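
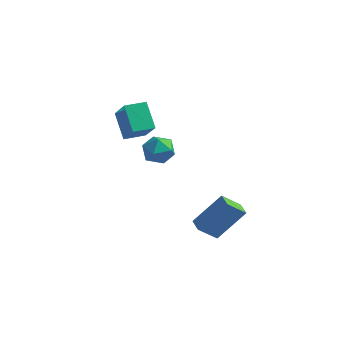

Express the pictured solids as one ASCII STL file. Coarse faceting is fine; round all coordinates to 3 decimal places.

solid 
facet normal -0.032 0.504 0.863
outer loop
vertex -2.535 -0.28 -0.655
vertex -1.988 -0.926 -0.257
vertex -1.605 -0.183 -0.677
endloop
endfacet
facet normal -0.092 0.948 0.305
outer loop
vertex -2.535 -0.28 -0.655
vertex -1.605 -0.183 -0.677
vertex -2.114 0.013 -1.438
endloop
endfacet
facet normal -0.660 0.748 -0.075
outer loop
vertex -2.535 -0.28 -0.655
vertex -2.114 0.013 -1.438
vertex -2.812 -0.608 -1.487
endloop
endfacet
facet normal -0.952 0.181 0.246
outer loop
vertex -2.535 -0.28 -0.655
vertex -2.812 -0.608 -1.487
vertex -2.734 -1.189 -0.757
endloop
endfacet
facet normal -0.564 0.031 0.825
outer loop
vertex -2.535 -0.28 -0.655
vertex -2.734 -1.189 -0.757
vertex -1.988 -0.926 -0.257
endloop
endfacet
facet normal 0.487 0.867 -0.103
outer loop
vertex -2.114 0.013 -1.438
vertex -1.605 -0.183 -0.677
vertex -1.306 -0.451 -1.523
endloop
endfacet
facet normal 0.584 0.150 0.798
outer loop
vertex -1.605 -0.183 -0.677
vertex -1.988 -0.926 -0.257
vertex -1.228 -1.032 -0.793
endloop
endfacet
facet normal -0.277 -0.617 0.737
outer loop
vertex -1.988 -0.926 -0.257
vertex -2.734 -1.189 -0.757
vertex -1.926 -1.653 -0.842
endloop
endfacet
facet normal -0.905 -0.374 -0.201
outer loop
vertex -2.734 -1.189 -0.757
vertex -2.812 -0.608 -1.487
vertex -2.435 -1.457 -1.603
endloop
endfacet
facet normal -0.432 0.543 -0.720
outer loop
vertex -2.812 -0.608 -1.487
vertex -2.114 0.013 -1.438
vertex -2.052 -0.714 -2.023
endloop
endfacet
facet normal 0.952 -0.181 -0.246
outer loop
vertex -1.505 -1.36 -1.625
vertex -1.306 -0.451 -1.523
vertex -1.228 -1.032 -0.793
endloop
endfacet
facet normal 0.660 -0.748 0.075
outer loop
vertex -1.505 -1.36 -1.625
vertex -1.228 -1.032 -0.793
vertex -1.926 -1.653 -0.842
endloop
endfacet
facet normal 0.092 -0.948 -0.305
outer loop
vertex -1.505 -1.36 -1.625
vertex -1.926 -1.653 -0.842
vertex -2.435 -1.457 -1.603
endloop
endfacet
facet normal 0.032 -0.504 -0.863
outer loop
vertex -1.505 -1.36 -1.625
vertex -2.435 -1.457 -1.603
vertex -2.052 -0.714 -2.023
endloop
endfacet
facet normal 0.564 -0.031 -0.825
outer loop
vertex -1.505 -1.36 -1.625
vertex -2.052 -0.714 -2.023
vertex -1.306 -0.451 -1.523
endloop
endfacet
facet normal 0.905 0.374 0.201
outer loop
vertex -1.228 -1.032 -0.793
vertex -1.306 -0.451 -1.523
vertex -1.605 -0.183 -0.677
endloop
endfacet
facet normal 0.432 -0.543 0.720
outer loop
vertex -1.926 -1.653 -0.842
vertex -1.228 -1.032 -0.793
vertex -1.988 -0.926 -0.257
endloop
endfacet
facet normal -0.487 -0.867 0.103
outer loop
vertex -2.435 -1.457 -1.603
vertex -1.926 -1.653 -0.842
vertex -2.734 -1.189 -0.757
endloop
endfacet
facet normal -0.584 -0.150 -0.798
outer loop
vertex -2.052 -0.714 -2.023
vertex -2.435 -1.457 -1.603
vertex -2.812 -0.608 -1.487
endloop
endfacet
facet normal 0.277 0.617 -0.737
outer loop
vertex -1.306 -0.451 -1.523
vertex -2.052 -0.714 -2.023
vertex -2.114 0.013 -1.438
endloop
endfacet
facet normal -0.522 0.539 0.662
outer loop
vertex -4.307 0.15 0.896
vertex -3.472 1.011 0.853
vertex -5.21 0.959 -0.475
endloop
endfacet
facet normal -0.696 -0.717 0.035
outer loop
vertex -4.328 0.049 -1.593
vertex -4.307 0.15 0.896
vertex -5.21 0.959 -0.475
endloop
endfacet
facet normal -0.522 0.538 0.662
outer loop
vertex -5.21 0.959 -0.475
vertex -3.472 1.011 0.853
vertex -4.375 1.82 -0.517
endloop
endfacet
facet normal -0.493 0.442 -0.749
outer loop
vertex -4.375 1.82 -0.517
vertex -4.328 0.049 -1.593
vertex -5.21 0.959 -0.475
endloop
endfacet
facet normal 0.494 -0.442 0.749
outer loop
vertex -4.307 0.15 0.896
vertex -2.59 0.101 -0.265
vertex -3.472 1.011 0.853
endloop
endfacet
facet normal -0.696 -0.717 0.035
outer loop
vertex -3.425 -0.76 -0.223
vertex -4.307 0.15 0.896
vertex -4.328 0.049 -1.593
endloop
endfacet
facet normal 0.494 -0.442 0.749
outer loop
vertex -3.425 -0.76 -0.223
vertex -2.59 0.101 -0.265
vertex -4.307 0.15 0.896
endloop
endfacet
facet normal 0.696 0.717 -0.035
outer loop
vertex -3.472 1.011 0.853
vertex -2.59 0.101 -0.265
vertex -4.375 1.82 -0.517
endloop
endfacet
facet normal -0.494 0.442 -0.749
outer loop
vertex -3.493 0.91 -1.636
vertex -4.328 0.049 -1.593
vertex -4.375 1.82 -0.517
endloop
endfacet
facet normal 0.696 0.717 -0.035
outer loop
vertex -4.375 1.82 -0.517
vertex -2.59 0.101 -0.265
vertex -3.493 0.91 -1.636
endloop
endfacet
facet normal 0.521 -0.539 -0.662
outer loop
vertex -3.493 0.91 -1.636
vertex -3.425 -0.76 -0.223
vertex -4.328 0.049 -1.593
endloop
endfacet
facet normal 0.522 -0.538 -0.662
outer loop
vertex -2.59 0.101 -0.265
vertex -3.425 -0.76 -0.223
vertex -3.493 0.91 -1.636
endloop
endfacet
facet normal -0.662 0.749 0.012
outer loop
vertex 1.832 -2.015 -2.59
vertex 2.577 -1.342 -3.538
vertex 0.714 -2.979 -4.153
endloop
endfacet
facet normal -0.540 -0.487 0.687
outer loop
vertex 1.243 -3.578 -4.162
vertex 1.832 -2.015 -2.59
vertex 0.714 -2.979 -4.153
endloop
endfacet
facet normal -0.662 0.749 0.012
outer loop
vertex 0.714 -2.979 -4.153
vertex 2.577 -1.342 -3.538
vertex 1.458 -2.306 -5.1
endloop
endfacet
facet normal -0.520 -0.448 -0.727
outer loop
vertex 1.458 -2.306 -5.1
vertex 1.243 -3.578 -4.162
vertex 0.714 -2.979 -4.153
endloop
endfacet
facet normal 0.520 0.448 0.727
outer loop
vertex 1.832 -2.015 -2.59
vertex 3.106 -1.941 -3.547
vertex 2.577 -1.342 -3.538
endloop
endfacet
facet normal -0.539 -0.488 0.687
outer loop
vertex 2.362 -2.614 -2.6
vertex 1.832 -2.015 -2.59
vertex 1.243 -3.578 -4.162
endloop
endfacet
facet normal 0.520 0.448 0.727
outer loop
vertex 2.362 -2.614 -2.6
vertex 3.106 -1.941 -3.547
vertex 1.832 -2.015 -2.59
endloop
endfacet
facet normal 0.540 0.487 -0.687
outer loop
vertex 2.577 -1.342 -3.538
vertex 3.106 -1.941 -3.547
vertex 1.458 -2.306 -5.1
endloop
endfacet
facet normal -0.520 -0.448 -0.727
outer loop
vertex 1.988 -2.905 -5.11
vertex 1.243 -3.578 -4.162
vertex 1.458 -2.306 -5.1
endloop
endfacet
facet normal 0.539 0.488 -0.687
outer loop
vertex 1.458 -2.306 -5.1
vertex 3.106 -1.941 -3.547
vertex 1.988 -2.905 -5.11
endloop
endfacet
facet normal 0.662 -0.749 -0.012
outer loop
vertex 1.988 -2.905 -5.11
vertex 2.362 -2.614 -2.6
vertex 1.243 -3.578 -4.162
endloop
endfacet
facet normal 0.662 -0.749 -0.012
outer loop
vertex 3.106 -1.941 -3.547
vertex 2.362 -2.614 -2.6
vertex 1.988 -2.905 -5.11
endloop
endfacet

endsolid


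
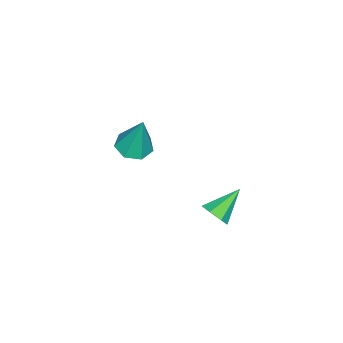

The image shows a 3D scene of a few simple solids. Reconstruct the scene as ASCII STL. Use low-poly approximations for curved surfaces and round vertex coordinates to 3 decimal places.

solid 
facet normal 0.783 -0.308 -0.540
outer loop
vertex -1.031 3.99 -2.273
vertex -1.435 3.448 -2.55
vertex -1.345 4.126 -2.806
endloop
endfacet
facet normal 0.067 0.976 0.209
outer loop
vertex -1.031 3.99 -2.273
vertex -1.345 4.126 -2.806
vertex -2.765 3.972 -1.63
endloop
endfacet
facet normal 0.783 -0.308 -0.540
outer loop
vertex -1.345 4.126 -2.806
vertex -1.435 3.448 -2.55
vertex -1.727 3.751 -3.146
endloop
endfacet
facet normal -0.427 0.806 -0.410
outer loop
vertex -1.345 4.126 -2.806
vertex -1.727 3.751 -3.146
vertex -2.765 3.972 -1.63
endloop
endfacet
facet normal 0.782 -0.309 -0.541
outer loop
vertex -1.727 3.751 -3.146
vertex -1.435 3.448 -2.55
vertex -1.889 3.149 -3.036
endloop
endfacet
facet normal -0.812 0.114 -0.573
outer loop
vertex -1.727 3.751 -3.146
vertex -1.889 3.149 -3.036
vertex -2.765 3.972 -1.63
endloop
endfacet
facet normal 0.782 -0.308 -0.541
outer loop
vertex -1.889 3.149 -3.036
vertex -1.435 3.448 -2.55
vertex -1.708 2.772 -2.56
endloop
endfacet
facet normal -0.798 -0.581 -0.157
outer loop
vertex -1.889 3.149 -3.036
vertex -1.708 2.772 -2.56
vertex -2.765 3.972 -1.63
endloop
endfacet
facet normal 0.783 -0.308 -0.540
outer loop
vertex -1.708 2.772 -2.56
vertex -1.435 3.448 -2.55
vertex -1.322 2.904 -2.076
endloop
endfacet
facet normal -0.397 -0.755 0.522
outer loop
vertex -1.708 2.772 -2.56
vertex -1.322 2.904 -2.076
vertex -2.765 3.972 -1.63
endloop
endfacet
facet normal 0.782 -0.309 -0.541
outer loop
vertex -1.322 2.904 -2.076
vertex -1.435 3.448 -2.55
vertex -1.02 3.446 -1.949
endloop
endfacet
facet normal 0.092 -0.275 0.957
outer loop
vertex -1.322 2.904 -2.076
vertex -1.02 3.446 -1.949
vertex -2.765 3.972 -1.63
endloop
endfacet
facet normal 0.783 -0.307 -0.542
outer loop
vertex -1.02 3.446 -1.949
vertex -1.435 3.448 -2.55
vertex -1.031 3.99 -2.273
endloop
endfacet
facet normal 0.298 0.493 0.817
outer loop
vertex -1.02 3.446 -1.949
vertex -1.031 3.99 -2.273
vertex -2.765 3.972 -1.63
endloop
endfacet
facet normal -0.100 -0.273 -0.957
outer loop
vertex 0.269 0.923 1.638
vertex -0.225 0.273 1.875
vertex -0.454 1.066 1.673
endloop
endfacet
facet normal 0.196 0.979 0.058
outer loop
vertex 0.269 0.923 1.638
vertex -0.454 1.066 1.673
vertex -0.015 0.847 3.885
endloop
endfacet
facet normal -0.100 -0.273 -0.957
outer loop
vertex -0.454 1.066 1.673
vertex -0.225 0.273 1.875
vertex -1.004 0.612 1.86
endloop
endfacet
facet normal -0.584 0.788 0.194
outer loop
vertex -0.454 1.066 1.673
vertex -1.004 0.612 1.86
vertex -0.015 0.847 3.885
endloop
endfacet
facet normal -0.101 -0.274 -0.957
outer loop
vertex -1.004 0.612 1.86
vertex -0.225 0.273 1.875
vertex -0.968 -0.097 2.059
endloop
endfacet
facet normal -0.899 0.075 0.431
outer loop
vertex -1.004 0.612 1.86
vertex -0.968 -0.097 2.059
vertex -0.015 0.847 3.885
endloop
endfacet
facet normal -0.100 -0.274 -0.956
outer loop
vertex -0.968 -0.097 2.059
vertex -0.225 0.273 1.875
vertex -0.372 -0.528 2.12
endloop
endfacet
facet normal -0.512 -0.624 0.590
outer loop
vertex -0.968 -0.097 2.059
vertex -0.372 -0.528 2.12
vertex -0.015 0.847 3.885
endloop
endfacet
facet normal -0.099 -0.274 -0.956
outer loop
vertex -0.372 -0.528 2.12
vertex -0.225 0.273 1.875
vertex 0.335 -0.355 1.997
endloop
endfacet
facet normal 0.288 -0.783 0.552
outer loop
vertex -0.372 -0.528 2.12
vertex 0.335 -0.355 1.997
vertex -0.015 0.847 3.885
endloop
endfacet
facet normal -0.100 -0.275 -0.956
outer loop
vertex 0.335 -0.355 1.997
vertex -0.225 0.273 1.875
vertex 0.62 0.29 1.782
endloop
endfacet
facet normal 0.896 -0.281 0.345
outer loop
vertex 0.335 -0.355 1.997
vertex 0.62 0.29 1.782
vertex -0.015 0.847 3.885
endloop
endfacet
facet normal -0.100 -0.273 -0.957
outer loop
vertex 0.62 0.29 1.782
vertex -0.225 0.273 1.875
vertex 0.269 0.923 1.638
endloop
endfacet
facet normal 0.855 0.503 0.125
outer loop
vertex 0.62 0.29 1.782
vertex 0.269 0.923 1.638
vertex -0.015 0.847 3.885
endloop
endfacet

endsolid


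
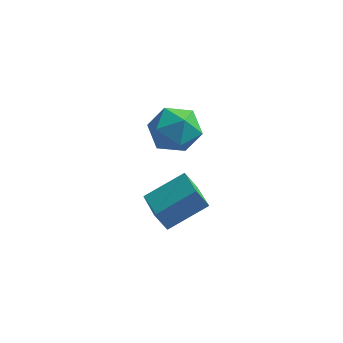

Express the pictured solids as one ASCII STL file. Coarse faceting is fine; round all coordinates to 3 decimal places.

solid 
facet normal -0.500 -0.070 0.863
outer loop
vertex 1.45 -3.197 -0.181
vertex 0.572 -1.697 -0.568
vertex 0.012 -4.276 -1.103
endloop
endfacet
facet normal 0.493 -0.843 0.217
outer loop
vertex 0.528 -4.203 -1.992
vertex 1.45 -3.197 -0.181
vertex 0.012 -4.276 -1.103
endloop
endfacet
facet normal -0.501 -0.070 0.863
outer loop
vertex 0.012 -4.276 -1.103
vertex 0.572 -1.697 -0.568
vertex -0.865 -2.776 -1.49
endloop
endfacet
facet normal -0.712 -0.534 -0.457
outer loop
vertex -0.865 -2.776 -1.49
vertex 0.528 -4.203 -1.992
vertex 0.012 -4.276 -1.103
endloop
endfacet
facet normal 0.711 0.534 0.457
outer loop
vertex 1.45 -3.197 -0.181
vertex 1.088 -1.624 -1.457
vertex 0.572 -1.697 -0.568
endloop
endfacet
facet normal 0.493 -0.842 0.217
outer loop
vertex 1.965 -3.124 -1.07
vertex 1.45 -3.197 -0.181
vertex 0.528 -4.203 -1.992
endloop
endfacet
facet normal 0.712 0.534 0.456
outer loop
vertex 1.965 -3.124 -1.07
vertex 1.088 -1.624 -1.457
vertex 1.45 -3.197 -0.181
endloop
endfacet
facet normal -0.493 0.842 -0.217
outer loop
vertex 0.572 -1.697 -0.568
vertex 1.088 -1.624 -1.457
vertex -0.865 -2.776 -1.49
endloop
endfacet
facet normal -0.712 -0.534 -0.456
outer loop
vertex -0.35 -2.703 -2.379
vertex 0.528 -4.203 -1.992
vertex -0.865 -2.776 -1.49
endloop
endfacet
facet normal -0.493 0.842 -0.217
outer loop
vertex -0.865 -2.776 -1.49
vertex 1.088 -1.624 -1.457
vertex -0.35 -2.703 -2.379
endloop
endfacet
facet normal 0.501 0.070 -0.863
outer loop
vertex -0.35 -2.703 -2.379
vertex 1.965 -3.124 -1.07
vertex 0.528 -4.203 -1.992
endloop
endfacet
facet normal 0.501 0.070 -0.863
outer loop
vertex 1.088 -1.624 -1.457
vertex 1.965 -3.124 -1.07
vertex -0.35 -2.703 -2.379
endloop
endfacet
facet normal -0.779 0.516 -0.357
outer loop
vertex 0.011 -2.602 2.369
vertex -0.63 -2.912 3.32
vertex 0.02 -1.917 3.34
endloop
endfacet
facet normal -0.163 0.807 -0.568
outer loop
vertex 0.011 -2.602 2.369
vertex 0.02 -1.917 3.34
vertex 1.031 -2.127 2.752
endloop
endfacet
facet normal 0.203 0.312 -0.928
outer loop
vertex 0.011 -2.602 2.369
vertex 1.031 -2.127 2.752
vertex 1.006 -3.251 2.369
endloop
endfacet
facet normal -0.186 -0.286 -0.940
outer loop
vertex 0.011 -2.602 2.369
vertex 1.006 -3.251 2.369
vertex -0.02 -3.737 2.72
endloop
endfacet
facet normal -0.794 -0.160 -0.587
outer loop
vertex 0.011 -2.602 2.369
vertex -0.02 -3.737 2.72
vertex -0.63 -2.912 3.32
endloop
endfacet
facet normal 0.212 0.977 0.015
outer loop
vertex 1.031 -2.127 2.752
vertex 0.02 -1.917 3.34
vertex 1.02 -2.143 3.94
endloop
endfacet
facet normal -0.785 0.506 0.357
outer loop
vertex 0.02 -1.917 3.34
vertex -0.63 -2.912 3.32
vertex -0.006 -2.629 4.291
endloop
endfacet
facet normal -0.809 -0.587 -0.015
outer loop
vertex -0.63 -2.912 3.32
vertex -0.02 -3.737 2.72
vertex -0.031 -3.753 3.908
endloop
endfacet
facet normal 0.174 -0.791 -0.587
outer loop
vertex -0.02 -3.737 2.72
vertex 1.006 -3.251 2.369
vertex 0.98 -3.963 3.32
endloop
endfacet
facet normal 0.804 0.176 -0.568
outer loop
vertex 1.006 -3.251 2.369
vertex 1.031 -2.127 2.752
vertex 1.63 -2.968 3.34
endloop
endfacet
facet normal 0.186 0.286 0.940
outer loop
vertex 0.989 -3.278 4.291
vertex 1.02 -2.143 3.94
vertex -0.006 -2.629 4.291
endloop
endfacet
facet normal -0.203 -0.312 0.928
outer loop
vertex 0.989 -3.278 4.291
vertex -0.006 -2.629 4.291
vertex -0.031 -3.753 3.908
endloop
endfacet
facet normal 0.163 -0.807 0.568
outer loop
vertex 0.989 -3.278 4.291
vertex -0.031 -3.753 3.908
vertex 0.98 -3.963 3.32
endloop
endfacet
facet normal 0.779 -0.516 0.357
outer loop
vertex 0.989 -3.278 4.291
vertex 0.98 -3.963 3.32
vertex 1.63 -2.968 3.34
endloop
endfacet
facet normal 0.794 0.160 0.587
outer loop
vertex 0.989 -3.278 4.291
vertex 1.63 -2.968 3.34
vertex 1.02 -2.143 3.94
endloop
endfacet
facet normal -0.174 0.791 0.587
outer loop
vertex -0.006 -2.629 4.291
vertex 1.02 -2.143 3.94
vertex 0.02 -1.917 3.34
endloop
endfacet
facet normal -0.804 -0.176 0.568
outer loop
vertex -0.031 -3.753 3.908
vertex -0.006 -2.629 4.291
vertex -0.63 -2.912 3.32
endloop
endfacet
facet normal -0.212 -0.977 -0.015
outer loop
vertex 0.98 -3.963 3.32
vertex -0.031 -3.753 3.908
vertex -0.02 -3.737 2.72
endloop
endfacet
facet normal 0.785 -0.506 -0.357
outer loop
vertex 1.63 -2.968 3.34
vertex 0.98 -3.963 3.32
vertex 1.006 -3.251 2.369
endloop
endfacet
facet normal 0.809 0.587 0.015
outer loop
vertex 1.02 -2.143 3.94
vertex 1.63 -2.968 3.34
vertex 1.031 -2.127 2.752
endloop
endfacet

endsolid


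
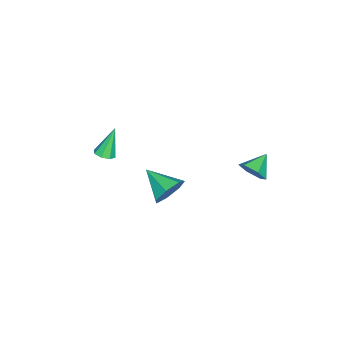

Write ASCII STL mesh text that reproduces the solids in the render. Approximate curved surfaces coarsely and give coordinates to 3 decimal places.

solid 
facet normal 0.833 -0.270 -0.483
outer loop
vertex -2.861 4.303 -3.75
vertex -3.374 3.79 -4.348
vertex -3.192 4.692 -4.539
endloop
endfacet
facet normal -0.027 0.892 0.451
outer loop
vertex -2.861 4.303 -3.75
vertex -3.192 4.692 -4.539
vertex -4.606 4.19 -3.632
endloop
endfacet
facet normal 0.833 -0.270 -0.484
outer loop
vertex -3.192 4.692 -4.539
vertex -3.374 3.79 -4.348
vertex -3.705 4.18 -5.136
endloop
endfacet
facet normal -0.482 0.826 -0.294
outer loop
vertex -3.192 4.692 -4.539
vertex -3.705 4.18 -5.136
vertex -4.606 4.19 -3.632
endloop
endfacet
facet normal 0.833 -0.270 -0.483
outer loop
vertex -3.705 4.18 -5.136
vertex -3.374 3.79 -4.348
vertex -3.887 3.277 -4.945
endloop
endfacet
facet normal -0.856 0.064 -0.513
outer loop
vertex -3.705 4.18 -5.136
vertex -3.887 3.277 -4.945
vertex -4.606 4.19 -3.632
endloop
endfacet
facet normal 0.833 -0.270 -0.484
outer loop
vertex -3.887 3.277 -4.945
vertex -3.374 3.79 -4.348
vertex -3.555 2.888 -4.157
endloop
endfacet
facet normal -0.775 -0.632 0.015
outer loop
vertex -3.887 3.277 -4.945
vertex -3.555 2.888 -4.157
vertex -4.606 4.19 -3.632
endloop
endfacet
facet normal 0.833 -0.269 -0.483
outer loop
vertex -3.555 2.888 -4.157
vertex -3.374 3.79 -4.348
vertex -3.042 3.401 -3.559
endloop
endfacet
facet normal -0.321 -0.565 0.760
outer loop
vertex -3.555 2.888 -4.157
vertex -3.042 3.401 -3.559
vertex -4.606 4.19 -3.632
endloop
endfacet
facet normal 0.833 -0.269 -0.483
outer loop
vertex -3.042 3.401 -3.559
vertex -3.374 3.79 -4.348
vertex -2.861 4.303 -3.75
endloop
endfacet
facet normal 0.053 0.197 0.979
outer loop
vertex -3.042 3.401 -3.559
vertex -2.861 4.303 -3.75
vertex -4.606 4.19 -3.632
endloop
endfacet
facet normal 0.375 -0.172 -0.911
outer loop
vertex 2.019 -2.529 -0.624
vertex 1.612 -3.017 -0.699
vertex 1.594 -2.39 -0.825
endloop
endfacet
facet normal 0.205 0.953 0.225
outer loop
vertex 2.019 -2.529 -0.624
vertex 1.594 -2.39 -0.825
vertex 0.888 -2.683 1.059
endloop
endfacet
facet normal 0.374 -0.172 -0.911
outer loop
vertex 1.594 -2.39 -0.825
vertex 1.612 -3.017 -0.699
vertex 1.18 -2.618 -0.952
endloop
endfacet
facet normal -0.473 0.880 -0.040
outer loop
vertex 1.594 -2.39 -0.825
vertex 1.18 -2.618 -0.952
vertex 0.888 -2.683 1.059
endloop
endfacet
facet normal 0.375 -0.172 -0.911
outer loop
vertex 1.18 -2.618 -0.952
vertex 1.612 -3.017 -0.699
vertex 1.019 -3.08 -0.931
endloop
endfacet
facet normal -0.939 0.321 -0.126
outer loop
vertex 1.18 -2.618 -0.952
vertex 1.019 -3.08 -0.931
vertex 0.888 -2.683 1.059
endloop
endfacet
facet normal 0.375 -0.173 -0.911
outer loop
vertex 1.019 -3.08 -0.931
vertex 1.612 -3.017 -0.699
vertex 1.205 -3.505 -0.774
endloop
endfacet
facet normal -0.918 -0.395 0.018
outer loop
vertex 1.019 -3.08 -0.931
vertex 1.205 -3.505 -0.774
vertex 0.888 -2.683 1.059
endloop
endfacet
facet normal 0.375 -0.173 -0.911
outer loop
vertex 1.205 -3.505 -0.774
vertex 1.612 -3.017 -0.699
vertex 1.629 -3.644 -0.573
endloop
endfacet
facet normal -0.425 -0.851 0.308
outer loop
vertex 1.205 -3.505 -0.774
vertex 1.629 -3.644 -0.573
vertex 0.888 -2.683 1.059
endloop
endfacet
facet normal 0.375 -0.173 -0.911
outer loop
vertex 1.629 -3.644 -0.573
vertex 1.612 -3.017 -0.699
vertex 2.043 -3.416 -0.446
endloop
endfacet
facet normal 0.253 -0.779 0.574
outer loop
vertex 1.629 -3.644 -0.573
vertex 2.043 -3.416 -0.446
vertex 0.888 -2.683 1.059
endloop
endfacet
facet normal 0.375 -0.173 -0.911
outer loop
vertex 2.043 -3.416 -0.446
vertex 1.612 -3.017 -0.699
vertex 2.205 -2.954 -0.467
endloop
endfacet
facet normal 0.718 -0.222 0.659
outer loop
vertex 2.043 -3.416 -0.446
vertex 2.205 -2.954 -0.467
vertex 0.888 -2.683 1.059
endloop
endfacet
facet normal 0.375 -0.173 -0.911
outer loop
vertex 2.205 -2.954 -0.467
vertex 1.612 -3.017 -0.699
vertex 2.019 -2.529 -0.624
endloop
endfacet
facet normal 0.699 0.496 0.515
outer loop
vertex 2.205 -2.954 -0.467
vertex 2.019 -2.529 -0.624
vertex 0.888 -2.683 1.059
endloop
endfacet
facet normal 0.343 0.848 -0.405
outer loop
vertex 4.327 1.71 0.203
vertex 3.617 1.63 -0.567
vertex 3.524 2.111 0.362
endloop
endfacet
facet normal 0.140 -0.110 0.984
outer loop
vertex 4.327 1.71 0.203
vertex 3.524 2.111 0.362
vertex 2.963 0.01 0.207
endloop
endfacet
facet normal 0.342 0.848 -0.405
outer loop
vertex 3.524 2.111 0.362
vertex 3.617 1.63 -0.567
vertex 2.791 2.149 -0.177
endloop
endfacet
facet normal -0.586 0.097 0.804
outer loop
vertex 3.524 2.111 0.362
vertex 2.791 2.149 -0.177
vertex 2.963 0.01 0.207
endloop
endfacet
facet normal 0.342 0.848 -0.405
outer loop
vertex 2.791 2.149 -0.177
vertex 3.617 1.63 -0.567
vertex 2.68 1.796 -1.01
endloop
endfacet
facet normal -0.987 -0.052 0.153
outer loop
vertex 2.791 2.149 -0.177
vertex 2.68 1.796 -1.01
vertex 2.963 0.01 0.207
endloop
endfacet
facet normal 0.342 0.848 -0.405
outer loop
vertex 2.68 1.796 -1.01
vertex 3.617 1.63 -0.567
vertex 3.274 1.318 -1.509
endloop
endfacet
facet normal -0.758 -0.445 -0.477
outer loop
vertex 2.68 1.796 -1.01
vertex 3.274 1.318 -1.509
vertex 2.963 0.01 0.207
endloop
endfacet
facet normal 0.342 0.848 -0.405
outer loop
vertex 3.274 1.318 -1.509
vertex 3.617 1.63 -0.567
vertex 4.126 1.075 -1.298
endloop
endfacet
facet normal -0.073 -0.787 -0.613
outer loop
vertex 3.274 1.318 -1.509
vertex 4.126 1.075 -1.298
vertex 2.963 0.01 0.207
endloop
endfacet
facet normal 0.342 0.848 -0.405
outer loop
vertex 4.126 1.075 -1.298
vertex 3.617 1.63 -0.567
vertex 4.595 1.25 -0.536
endloop
endfacet
facet normal 0.553 -0.819 -0.152
outer loop
vertex 4.126 1.075 -1.298
vertex 4.595 1.25 -0.536
vertex 2.963 0.01 0.207
endloop
endfacet
facet normal 0.342 0.848 -0.404
outer loop
vertex 4.595 1.25 -0.536
vertex 3.617 1.63 -0.567
vertex 4.327 1.71 0.203
endloop
endfacet
facet normal 0.648 -0.519 0.558
outer loop
vertex 4.595 1.25 -0.536
vertex 4.327 1.71 0.203
vertex 2.963 0.01 0.207
endloop
endfacet

endsolid


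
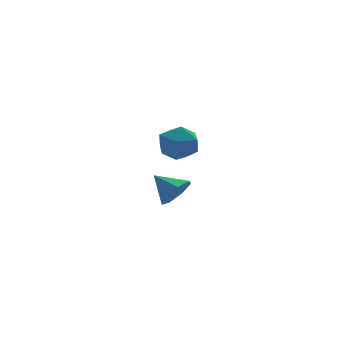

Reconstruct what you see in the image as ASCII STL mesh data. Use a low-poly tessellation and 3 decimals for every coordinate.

solid 
facet normal -0.922 0.380 -0.073
outer loop
vertex 1.173 -2.816 1.856
vertex 0.753 -3.824 1.914
vertex 0.918 -3.247 2.828
endloop
endfacet
facet normal -0.481 0.841 0.247
outer loop
vertex 1.173 -2.816 1.856
vertex 0.918 -3.247 2.828
vertex 1.846 -2.681 2.707
endloop
endfacet
facet normal 0.058 0.978 -0.201
outer loop
vertex 1.173 -2.816 1.856
vertex 1.846 -2.681 2.707
vertex 2.254 -2.908 1.718
endloop
endfacet
facet normal -0.051 0.601 -0.798
outer loop
vertex 1.173 -2.816 1.856
vertex 2.254 -2.908 1.718
vertex 1.578 -3.615 1.228
endloop
endfacet
facet normal -0.656 0.232 -0.718
outer loop
vertex 1.173 -2.816 1.856
vertex 1.578 -3.615 1.228
vertex 0.753 -3.824 1.914
endloop
endfacet
facet normal -0.212 0.523 0.825
outer loop
vertex 1.846 -2.681 2.707
vertex 0.918 -3.247 2.828
vertex 1.842 -3.605 3.292
endloop
endfacet
facet normal -0.925 -0.223 0.308
outer loop
vertex 0.918 -3.247 2.828
vertex 0.753 -3.824 1.914
vertex 1.166 -4.312 2.802
endloop
endfacet
facet normal -0.494 -0.464 -0.736
outer loop
vertex 0.753 -3.824 1.914
vertex 1.578 -3.615 1.228
vertex 1.574 -4.539 1.813
endloop
endfacet
facet normal 0.486 0.134 -0.864
outer loop
vertex 1.578 -3.615 1.228
vertex 2.254 -2.908 1.718
vertex 2.502 -3.973 1.692
endloop
endfacet
facet normal 0.660 0.744 0.102
outer loop
vertex 2.254 -2.908 1.718
vertex 1.846 -2.681 2.707
vertex 2.667 -3.396 2.606
endloop
endfacet
facet normal 0.051 -0.601 0.798
outer loop
vertex 2.247 -4.404 2.664
vertex 1.842 -3.605 3.292
vertex 1.166 -4.312 2.802
endloop
endfacet
facet normal -0.058 -0.978 0.201
outer loop
vertex 2.247 -4.404 2.664
vertex 1.166 -4.312 2.802
vertex 1.574 -4.539 1.813
endloop
endfacet
facet normal 0.481 -0.841 -0.247
outer loop
vertex 2.247 -4.404 2.664
vertex 1.574 -4.539 1.813
vertex 2.502 -3.973 1.692
endloop
endfacet
facet normal 0.922 -0.380 0.073
outer loop
vertex 2.247 -4.404 2.664
vertex 2.502 -3.973 1.692
vertex 2.667 -3.396 2.606
endloop
endfacet
facet normal 0.656 -0.232 0.718
outer loop
vertex 2.247 -4.404 2.664
vertex 2.667 -3.396 2.606
vertex 1.842 -3.605 3.292
endloop
endfacet
facet normal -0.486 -0.134 0.864
outer loop
vertex 1.166 -4.312 2.802
vertex 1.842 -3.605 3.292
vertex 0.918 -3.247 2.828
endloop
endfacet
facet normal -0.660 -0.744 -0.102
outer loop
vertex 1.574 -4.539 1.813
vertex 1.166 -4.312 2.802
vertex 0.753 -3.824 1.914
endloop
endfacet
facet normal 0.212 -0.523 -0.825
outer loop
vertex 2.502 -3.973 1.692
vertex 1.574 -4.539 1.813
vertex 1.578 -3.615 1.228
endloop
endfacet
facet normal 0.925 0.223 -0.308
outer loop
vertex 2.667 -3.396 2.606
vertex 2.502 -3.973 1.692
vertex 2.254 -2.908 1.718
endloop
endfacet
facet normal 0.494 0.464 0.736
outer loop
vertex 1.842 -3.605 3.292
vertex 2.667 -3.396 2.606
vertex 1.846 -2.681 2.707
endloop
endfacet
facet normal 0.389 -0.768 -0.509
outer loop
vertex 5.018 1.306 -3.476
vertex 4.071 1.006 -3.747
vertex 4.705 1.652 -4.238
endloop
endfacet
facet normal 0.542 0.827 0.153
outer loop
vertex 5.018 1.306 -3.476
vertex 4.705 1.652 -4.238
vertex 3.449 2.234 -2.933
endloop
endfacet
facet normal 0.389 -0.768 -0.509
outer loop
vertex 4.705 1.652 -4.238
vertex 4.071 1.006 -3.747
vertex 3.914 1.512 -4.631
endloop
endfacet
facet normal 0.028 0.923 -0.385
outer loop
vertex 4.705 1.652 -4.238
vertex 3.914 1.512 -4.631
vertex 3.449 2.234 -2.933
endloop
endfacet
facet normal 0.389 -0.768 -0.509
outer loop
vertex 3.914 1.512 -4.631
vertex 4.071 1.006 -3.747
vertex 3.242 0.99 -4.357
endloop
endfacet
facet normal -0.656 0.613 -0.440
outer loop
vertex 3.914 1.512 -4.631
vertex 3.242 0.99 -4.357
vertex 3.449 2.234 -2.933
endloop
endfacet
facet normal 0.389 -0.767 -0.509
outer loop
vertex 3.242 0.99 -4.357
vertex 4.071 1.006 -3.747
vertex 3.194 0.48 -3.625
endloop
endfacet
facet normal -0.991 0.133 0.028
outer loop
vertex 3.242 0.99 -4.357
vertex 3.194 0.48 -3.625
vertex 3.449 2.234 -2.933
endloop
endfacet
facet normal 0.390 -0.768 -0.509
outer loop
vertex 3.194 0.48 -3.625
vertex 4.071 1.006 -3.747
vertex 3.807 0.366 -2.984
endloop
endfacet
facet normal -0.728 -0.158 0.668
outer loop
vertex 3.194 0.48 -3.625
vertex 3.807 0.366 -2.984
vertex 3.449 2.234 -2.933
endloop
endfacet
facet normal 0.389 -0.768 -0.509
outer loop
vertex 3.807 0.366 -2.984
vertex 4.071 1.006 -3.747
vertex 4.619 0.734 -2.918
endloop
endfacet
facet normal -0.063 -0.039 0.997
outer loop
vertex 3.807 0.366 -2.984
vertex 4.619 0.734 -2.918
vertex 3.449 2.234 -2.933
endloop
endfacet
facet normal 0.389 -0.768 -0.509
outer loop
vertex 4.619 0.734 -2.918
vertex 4.071 1.006 -3.747
vertex 5.018 1.306 -3.476
endloop
endfacet
facet normal 0.502 0.399 0.768
outer loop
vertex 4.619 0.734 -2.918
vertex 5.018 1.306 -3.476
vertex 3.449 2.234 -2.933
endloop
endfacet

endsolid


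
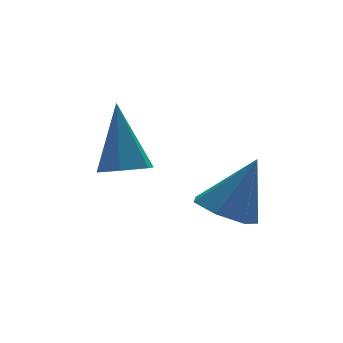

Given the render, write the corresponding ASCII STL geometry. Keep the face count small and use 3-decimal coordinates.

solid 
facet normal -0.041 -0.412 -0.910
outer loop
vertex -2.25 2.734 0.419
vertex -2.633 3.296 0.182
vertex -1.914 3.308 0.144
endloop
endfacet
facet normal 0.858 -0.303 0.416
outer loop
vertex -2.25 2.734 0.419
vertex -1.914 3.308 0.144
vertex -2.547 4.144 2.058
endloop
endfacet
facet normal -0.041 -0.412 -0.910
outer loop
vertex -1.914 3.308 0.144
vertex -2.633 3.296 0.182
vertex -2.296 3.87 -0.093
endloop
endfacet
facet normal 0.822 0.569 0.023
outer loop
vertex -1.914 3.308 0.144
vertex -2.296 3.87 -0.093
vertex -2.547 4.144 2.058
endloop
endfacet
facet normal -0.043 -0.411 -0.911
outer loop
vertex -2.296 3.87 -0.093
vertex -2.633 3.296 0.182
vertex -3.015 3.858 -0.054
endloop
endfacet
facet normal -0.024 0.991 -0.129
outer loop
vertex -2.296 3.87 -0.093
vertex -3.015 3.858 -0.054
vertex -2.547 4.144 2.058
endloop
endfacet
facet normal -0.041 -0.411 -0.911
outer loop
vertex -3.015 3.858 -0.054
vertex -2.633 3.296 0.182
vertex -3.351 3.284 0.22
endloop
endfacet
facet normal -0.834 0.541 0.111
outer loop
vertex -3.015 3.858 -0.054
vertex -3.351 3.284 0.22
vertex -2.547 4.144 2.058
endloop
endfacet
facet normal -0.041 -0.412 -0.910
outer loop
vertex -3.351 3.284 0.22
vertex -2.633 3.296 0.182
vertex -2.969 2.722 0.457
endloop
endfacet
facet normal -0.798 -0.330 0.504
outer loop
vertex -3.351 3.284 0.22
vertex -2.969 2.722 0.457
vertex -2.547 4.144 2.058
endloop
endfacet
facet normal -0.041 -0.412 -0.910
outer loop
vertex -2.969 2.722 0.457
vertex -2.633 3.296 0.182
vertex -2.25 2.734 0.419
endloop
endfacet
facet normal 0.047 -0.753 0.656
outer loop
vertex -2.969 2.722 0.457
vertex -2.25 2.734 0.419
vertex -2.547 4.144 2.058
endloop
endfacet
facet normal -0.471 -0.021 -0.882
outer loop
vertex -0.31 1.402 -0.838
vertex -0.997 1.071 -0.463
vertex -0.804 1.89 -0.586
endloop
endfacet
facet normal 0.717 0.695 0.059
outer loop
vertex -0.31 1.402 -0.838
vertex -0.804 1.89 -0.586
vertex -0.183 1.109 1.063
endloop
endfacet
facet normal -0.471 -0.022 -0.882
outer loop
vertex -0.804 1.89 -0.586
vertex -0.997 1.071 -0.463
vertex -1.443 1.761 -0.242
endloop
endfacet
facet normal 0.040 0.909 0.415
outer loop
vertex -0.804 1.89 -0.586
vertex -1.443 1.761 -0.242
vertex -0.183 1.109 1.063
endloop
endfacet
facet normal -0.471 -0.022 -0.882
outer loop
vertex -1.443 1.761 -0.242
vertex -0.997 1.071 -0.463
vertex -1.747 1.113 -0.064
endloop
endfacet
facet normal -0.523 0.445 0.727
outer loop
vertex -1.443 1.761 -0.242
vertex -1.747 1.113 -0.064
vertex -0.183 1.109 1.063
endloop
endfacet
facet normal -0.471 -0.022 -0.882
outer loop
vertex -1.747 1.113 -0.064
vertex -0.997 1.071 -0.463
vertex -1.486 0.433 -0.186
endloop
endfacet
facet normal -0.549 -0.347 0.760
outer loop
vertex -1.747 1.113 -0.064
vertex -1.486 0.433 -0.186
vertex -0.183 1.109 1.063
endloop
endfacet
facet normal -0.471 -0.021 -0.882
outer loop
vertex -1.486 0.433 -0.186
vertex -0.997 1.071 -0.463
vertex -0.858 0.235 -0.517
endloop
endfacet
facet normal -0.017 -0.872 0.489
outer loop
vertex -1.486 0.433 -0.186
vertex -0.858 0.235 -0.517
vertex -0.183 1.109 1.063
endloop
endfacet
facet normal -0.471 -0.021 -0.882
outer loop
vertex -0.858 0.235 -0.517
vertex -0.997 1.071 -0.463
vertex -0.334 0.666 -0.807
endloop
endfacet
facet normal 0.669 -0.733 0.120
outer loop
vertex -0.858 0.235 -0.517
vertex -0.334 0.666 -0.807
vertex -0.183 1.109 1.063
endloop
endfacet
facet normal -0.471 -0.022 -0.882
outer loop
vertex -0.334 0.666 -0.807
vertex -0.997 1.071 -0.463
vertex -0.31 1.402 -0.838
endloop
endfacet
facet normal 0.997 -0.036 -0.072
outer loop
vertex -0.334 0.666 -0.807
vertex -0.31 1.402 -0.838
vertex -0.183 1.109 1.063
endloop
endfacet

endsolid


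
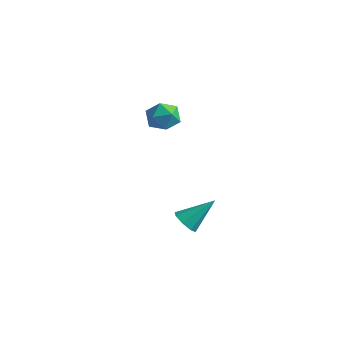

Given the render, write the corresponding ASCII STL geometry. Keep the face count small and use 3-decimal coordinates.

solid 
facet normal -0.436 -0.644 -0.629
outer loop
vertex 2.081 0.378 -4.943
vertex 1.454 0.383 -4.513
vertex 1.704 0.791 -5.104
endloop
endfacet
facet normal 0.735 0.488 -0.471
outer loop
vertex 2.081 0.378 -4.943
vertex 1.704 0.791 -5.104
vertex 2.306 1.637 -3.287
endloop
endfacet
facet normal -0.438 -0.643 -0.629
outer loop
vertex 1.704 0.791 -5.104
vertex 1.454 0.383 -4.513
vertex 1.181 0.966 -4.919
endloop
endfacet
facet normal 0.134 0.881 -0.454
outer loop
vertex 1.704 0.791 -5.104
vertex 1.181 0.966 -4.919
vertex 2.306 1.637 -3.287
endloop
endfacet
facet normal -0.437 -0.643 -0.629
outer loop
vertex 1.181 0.966 -4.919
vertex 1.454 0.383 -4.513
vertex 0.818 0.799 -4.496
endloop
endfacet
facet normal -0.461 0.886 -0.046
outer loop
vertex 1.181 0.966 -4.919
vertex 0.818 0.799 -4.496
vertex 2.306 1.637 -3.287
endloop
endfacet
facet normal -0.437 -0.642 -0.630
outer loop
vertex 0.818 0.799 -4.496
vertex 1.454 0.383 -4.513
vertex 0.827 0.389 -4.084
endloop
endfacet
facet normal -0.698 0.500 0.513
outer loop
vertex 0.818 0.799 -4.496
vertex 0.827 0.389 -4.084
vertex 2.306 1.637 -3.287
endloop
endfacet
facet normal -0.437 -0.643 -0.629
outer loop
vertex 0.827 0.389 -4.084
vertex 1.454 0.383 -4.513
vertex 1.203 -0.024 -3.923
endloop
endfacet
facet normal -0.440 -0.051 0.897
outer loop
vertex 0.827 0.389 -4.084
vertex 1.203 -0.024 -3.923
vertex 2.306 1.637 -3.287
endloop
endfacet
facet normal -0.438 -0.642 -0.629
outer loop
vertex 1.203 -0.024 -3.923
vertex 1.454 0.383 -4.513
vertex 1.726 -0.199 -4.108
endloop
endfacet
facet normal 0.163 -0.445 0.881
outer loop
vertex 1.203 -0.024 -3.923
vertex 1.726 -0.199 -4.108
vertex 2.306 1.637 -3.287
endloop
endfacet
facet normal -0.437 -0.642 -0.630
outer loop
vertex 1.726 -0.199 -4.108
vertex 1.454 0.383 -4.513
vertex 2.09 -0.032 -4.531
endloop
endfacet
facet normal 0.757 -0.451 0.473
outer loop
vertex 1.726 -0.199 -4.108
vertex 2.09 -0.032 -4.531
vertex 2.306 1.637 -3.287
endloop
endfacet
facet normal -0.437 -0.642 -0.630
outer loop
vertex 2.09 -0.032 -4.531
vertex 1.454 0.383 -4.513
vertex 2.081 0.378 -4.943
endloop
endfacet
facet normal 0.994 -0.065 -0.086
outer loop
vertex 2.09 -0.032 -4.531
vertex 2.081 0.378 -4.943
vertex 2.306 1.637 -3.287
endloop
endfacet
facet normal -0.198 0.575 0.794
outer loop
vertex -0.888 1.557 2.349
vertex -0.461 0.937 2.905
vertex 0.029 1.636 2.521
endloop
endfacet
facet normal -0.122 0.971 0.206
outer loop
vertex -0.888 1.557 2.349
vertex 0.029 1.636 2.521
vertex -0.299 1.778 1.656
endloop
endfacet
facet normal -0.603 0.750 -0.273
outer loop
vertex -0.888 1.557 2.349
vertex -0.299 1.778 1.656
vertex -0.991 1.167 1.505
endloop
endfacet
facet normal -0.976 0.217 0.019
outer loop
vertex -0.888 1.557 2.349
vertex -0.991 1.167 1.505
vertex -1.092 0.647 2.277
endloop
endfacet
facet normal -0.726 0.109 0.679
outer loop
vertex -0.888 1.557 2.349
vertex -1.092 0.647 2.277
vertex -0.461 0.937 2.905
endloop
endfacet
facet normal 0.529 0.846 -0.062
outer loop
vertex -0.299 1.778 1.656
vertex 0.029 1.636 2.521
vertex 0.492 1.293 1.783
endloop
endfacet
facet normal 0.405 0.205 0.891
outer loop
vertex 0.029 1.636 2.521
vertex -0.461 0.937 2.905
vertex 0.391 0.773 2.555
endloop
endfacet
facet normal -0.450 -0.549 0.705
outer loop
vertex -0.461 0.937 2.905
vertex -1.092 0.647 2.277
vertex -0.301 0.162 2.404
endloop
endfacet
facet normal -0.854 -0.373 -0.363
outer loop
vertex -1.092 0.647 2.277
vertex -0.991 1.167 1.505
vertex -0.629 0.304 1.539
endloop
endfacet
facet normal -0.249 0.489 -0.836
outer loop
vertex -0.991 1.167 1.505
vertex -0.299 1.778 1.656
vertex -0.139 1.003 1.155
endloop
endfacet
facet normal 0.976 -0.217 -0.019
outer loop
vertex 0.288 0.383 1.711
vertex 0.492 1.293 1.783
vertex 0.391 0.773 2.555
endloop
endfacet
facet normal 0.603 -0.750 0.273
outer loop
vertex 0.288 0.383 1.711
vertex 0.391 0.773 2.555
vertex -0.301 0.162 2.404
endloop
endfacet
facet normal 0.122 -0.971 -0.206
outer loop
vertex 0.288 0.383 1.711
vertex -0.301 0.162 2.404
vertex -0.629 0.304 1.539
endloop
endfacet
facet normal 0.198 -0.575 -0.794
outer loop
vertex 0.288 0.383 1.711
vertex -0.629 0.304 1.539
vertex -0.139 1.003 1.155
endloop
endfacet
facet normal 0.726 -0.109 -0.679
outer loop
vertex 0.288 0.383 1.711
vertex -0.139 1.003 1.155
vertex 0.492 1.293 1.783
endloop
endfacet
facet normal 0.854 0.373 0.363
outer loop
vertex 0.391 0.773 2.555
vertex 0.492 1.293 1.783
vertex 0.029 1.636 2.521
endloop
endfacet
facet normal 0.249 -0.489 0.836
outer loop
vertex -0.301 0.162 2.404
vertex 0.391 0.773 2.555
vertex -0.461 0.937 2.905
endloop
endfacet
facet normal -0.529 -0.846 0.062
outer loop
vertex -0.629 0.304 1.539
vertex -0.301 0.162 2.404
vertex -1.092 0.647 2.277
endloop
endfacet
facet normal -0.405 -0.205 -0.891
outer loop
vertex -0.139 1.003 1.155
vertex -0.629 0.304 1.539
vertex -0.991 1.167 1.505
endloop
endfacet
facet normal 0.450 0.549 -0.705
outer loop
vertex 0.492 1.293 1.783
vertex -0.139 1.003 1.155
vertex -0.299 1.778 1.656
endloop
endfacet

endsolid


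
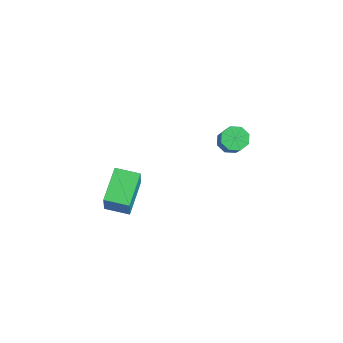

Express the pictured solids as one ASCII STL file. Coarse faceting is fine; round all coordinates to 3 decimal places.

solid 
facet normal -0.654 0.137 -0.744
outer loop
vertex 0.955 3.628 -1.908
vertex 0.557 3.069 -1.661
vertex 0.568 3.789 -1.538
endloop
endfacet
facet normal 0.305 0.948 -0.094
outer loop
vertex 0.955 3.628 -1.908
vertex 0.568 3.789 -1.538
vertex 2.382 3.33 -0.287
endloop
endfacet
facet normal 0.305 0.948 -0.094
outer loop
vertex 2.382 3.33 -0.287
vertex 0.568 3.789 -1.538
vertex 1.995 3.491 0.083
endloop
endfacet
facet normal 0.654 -0.137 0.744
outer loop
vertex 2.382 3.33 -0.287
vertex 1.995 3.491 0.083
vertex 1.983 2.771 -0.039
endloop
endfacet
facet normal -0.655 0.137 -0.743
outer loop
vertex 0.568 3.789 -1.538
vertex 0.557 3.069 -1.661
vertex 0.175 3.527 -1.24
endloop
endfacet
facet normal -0.276 0.873 0.403
outer loop
vertex 0.568 3.789 -1.538
vertex 0.175 3.527 -1.24
vertex 1.995 3.491 0.083
endloop
endfacet
facet normal -0.276 0.873 0.403
outer loop
vertex 1.995 3.491 0.083
vertex 0.175 3.527 -1.24
vertex 1.601 3.229 0.381
endloop
endfacet
facet normal 0.654 -0.137 0.744
outer loop
vertex 1.995 3.491 0.083
vertex 1.601 3.229 0.381
vertex 1.983 2.771 -0.039
endloop
endfacet
facet normal -0.655 0.137 -0.743
outer loop
vertex 0.175 3.527 -1.24
vertex 0.557 3.069 -1.661
vertex 0.005 2.998 -1.188
endloop
endfacet
facet normal -0.692 0.288 0.662
outer loop
vertex 0.175 3.527 -1.24
vertex 0.005 2.998 -1.188
vertex 1.601 3.229 0.381
endloop
endfacet
facet normal -0.692 0.287 0.662
outer loop
vertex 1.601 3.229 0.381
vertex 0.005 2.998 -1.188
vertex 1.431 2.699 0.433
endloop
endfacet
facet normal 0.654 -0.137 0.744
outer loop
vertex 1.601 3.229 0.381
vertex 1.431 2.699 0.433
vertex 1.983 2.771 -0.039
endloop
endfacet
facet normal -0.655 0.137 -0.743
outer loop
vertex 0.005 2.998 -1.188
vertex 0.557 3.069 -1.661
vertex 0.158 2.51 -1.413
endloop
endfacet
facet normal -0.705 -0.467 0.534
outer loop
vertex 0.005 2.998 -1.188
vertex 0.158 2.51 -1.413
vertex 1.431 2.699 0.433
endloop
endfacet
facet normal -0.704 -0.469 0.533
outer loop
vertex 1.431 2.699 0.433
vertex 0.158 2.51 -1.413
vertex 1.585 2.212 0.208
endloop
endfacet
facet normal 0.654 -0.137 0.744
outer loop
vertex 1.431 2.699 0.433
vertex 1.585 2.212 0.208
vertex 1.983 2.771 -0.039
endloop
endfacet
facet normal -0.654 0.137 -0.744
outer loop
vertex 0.158 2.51 -1.413
vertex 0.557 3.069 -1.661
vertex 0.545 2.349 -1.783
endloop
endfacet
facet normal -0.305 -0.948 0.094
outer loop
vertex 0.158 2.51 -1.413
vertex 0.545 2.349 -1.783
vertex 1.585 2.212 0.208
endloop
endfacet
facet normal -0.305 -0.948 0.094
outer loop
vertex 1.585 2.212 0.208
vertex 0.545 2.349 -1.783
vertex 1.972 2.051 -0.162
endloop
endfacet
facet normal 0.654 -0.137 0.744
outer loop
vertex 1.585 2.212 0.208
vertex 1.972 2.051 -0.162
vertex 1.983 2.771 -0.039
endloop
endfacet
facet normal -0.654 0.137 -0.744
outer loop
vertex 0.545 2.349 -1.783
vertex 0.557 3.069 -1.661
vertex 0.939 2.611 -2.081
endloop
endfacet
facet normal 0.276 -0.873 -0.403
outer loop
vertex 0.545 2.349 -1.783
vertex 0.939 2.611 -2.081
vertex 1.972 2.051 -0.162
endloop
endfacet
facet normal 0.276 -0.873 -0.403
outer loop
vertex 1.972 2.051 -0.162
vertex 0.939 2.611 -2.081
vertex 2.365 2.313 -0.46
endloop
endfacet
facet normal 0.655 -0.137 0.743
outer loop
vertex 1.972 2.051 -0.162
vertex 2.365 2.313 -0.46
vertex 1.983 2.771 -0.039
endloop
endfacet
facet normal -0.654 0.137 -0.744
outer loop
vertex 0.939 2.611 -2.081
vertex 0.557 3.069 -1.661
vertex 1.109 3.141 -2.133
endloop
endfacet
facet normal 0.692 -0.287 -0.662
outer loop
vertex 0.939 2.611 -2.081
vertex 1.109 3.141 -2.133
vertex 2.365 2.313 -0.46
endloop
endfacet
facet normal 0.692 -0.288 -0.662
outer loop
vertex 2.365 2.313 -0.46
vertex 1.109 3.141 -2.133
vertex 2.535 2.842 -0.512
endloop
endfacet
facet normal 0.655 -0.137 0.743
outer loop
vertex 2.365 2.313 -0.46
vertex 2.535 2.842 -0.512
vertex 1.983 2.771 -0.039
endloop
endfacet
facet normal -0.654 0.137 -0.744
outer loop
vertex 1.109 3.141 -2.133
vertex 0.557 3.069 -1.661
vertex 0.955 3.628 -1.908
endloop
endfacet
facet normal 0.704 0.469 -0.533
outer loop
vertex 1.109 3.141 -2.133
vertex 0.955 3.628 -1.908
vertex 2.535 2.842 -0.512
endloop
endfacet
facet normal 0.704 0.467 -0.534
outer loop
vertex 2.535 2.842 -0.512
vertex 0.955 3.628 -1.908
vertex 2.382 3.33 -0.287
endloop
endfacet
facet normal 0.655 -0.137 0.743
outer loop
vertex 2.535 2.842 -0.512
vertex 2.382 3.33 -0.287
vertex 1.983 2.771 -0.039
endloop
endfacet
facet normal -0.732 0.512 0.449
outer loop
vertex 2.041 -3.35 -0.473
vertex 2.698 -2.265 -0.64
vertex 1.23 -3.106 -2.072
endloop
endfacet
facet normal -0.513 -0.848 0.131
outer loop
vertex 2.642 -4.095 -2.94
vertex 2.041 -3.35 -0.473
vertex 1.23 -3.106 -2.072
endloop
endfacet
facet normal -0.732 0.513 0.449
outer loop
vertex 1.23 -3.106 -2.072
vertex 2.698 -2.265 -0.64
vertex 1.887 -2.021 -2.24
endloop
endfacet
facet normal -0.449 0.135 -0.883
outer loop
vertex 1.887 -2.021 -2.24
vertex 2.642 -4.095 -2.94
vertex 1.23 -3.106 -2.072
endloop
endfacet
facet normal 0.448 -0.135 0.884
outer loop
vertex 2.041 -3.35 -0.473
vertex 4.11 -3.254 -1.508
vertex 2.698 -2.265 -0.64
endloop
endfacet
facet normal -0.514 -0.848 0.131
outer loop
vertex 3.453 -4.339 -1.34
vertex 2.041 -3.35 -0.473
vertex 2.642 -4.095 -2.94
endloop
endfacet
facet normal 0.448 -0.135 0.884
outer loop
vertex 3.453 -4.339 -1.34
vertex 4.11 -3.254 -1.508
vertex 2.041 -3.35 -0.473
endloop
endfacet
facet normal 0.513 0.848 -0.131
outer loop
vertex 2.698 -2.265 -0.64
vertex 4.11 -3.254 -1.508
vertex 1.887 -2.021 -2.24
endloop
endfacet
facet normal -0.448 0.135 -0.884
outer loop
vertex 3.299 -3.01 -3.107
vertex 2.642 -4.095 -2.94
vertex 1.887 -2.021 -2.24
endloop
endfacet
facet normal 0.514 0.848 -0.131
outer loop
vertex 1.887 -2.021 -2.24
vertex 4.11 -3.254 -1.508
vertex 3.299 -3.01 -3.107
endloop
endfacet
facet normal 0.732 -0.512 -0.449
outer loop
vertex 3.299 -3.01 -3.107
vertex 3.453 -4.339 -1.34
vertex 2.642 -4.095 -2.94
endloop
endfacet
facet normal 0.732 -0.513 -0.449
outer loop
vertex 4.11 -3.254 -1.508
vertex 3.453 -4.339 -1.34
vertex 3.299 -3.01 -3.107
endloop
endfacet

endsolid


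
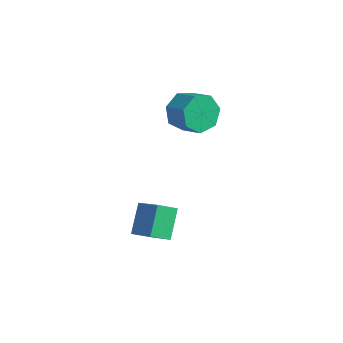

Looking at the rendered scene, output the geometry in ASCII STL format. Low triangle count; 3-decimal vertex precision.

solid 
facet normal -0.377 0.574 0.727
outer loop
vertex 4.186 -2.78 -0.217
vertex 4.511 -1.888 -0.753
vertex 2.783 -2.73 -0.985
endloop
endfacet
facet normal -0.298 -0.818 0.492
outer loop
vertex 3.429 -3.712 -2.227
vertex 4.186 -2.78 -0.217
vertex 2.783 -2.73 -0.985
endloop
endfacet
facet normal -0.377 0.574 0.727
outer loop
vertex 2.783 -2.73 -0.985
vertex 4.511 -1.888 -0.753
vertex 3.108 -1.838 -1.521
endloop
endfacet
facet normal -0.877 0.031 -0.480
outer loop
vertex 3.108 -1.838 -1.521
vertex 3.429 -3.712 -2.227
vertex 2.783 -2.73 -0.985
endloop
endfacet
facet normal 0.877 -0.031 0.480
outer loop
vertex 4.186 -2.78 -0.217
vertex 5.157 -2.87 -1.995
vertex 4.511 -1.888 -0.753
endloop
endfacet
facet normal -0.298 -0.818 0.492
outer loop
vertex 4.832 -3.762 -1.459
vertex 4.186 -2.78 -0.217
vertex 3.429 -3.712 -2.227
endloop
endfacet
facet normal 0.877 -0.031 0.480
outer loop
vertex 4.832 -3.762 -1.459
vertex 5.157 -2.87 -1.995
vertex 4.186 -2.78 -0.217
endloop
endfacet
facet normal 0.298 0.818 -0.492
outer loop
vertex 4.511 -1.888 -0.753
vertex 5.157 -2.87 -1.995
vertex 3.108 -1.838 -1.521
endloop
endfacet
facet normal -0.877 0.031 -0.480
outer loop
vertex 3.754 -2.82 -2.763
vertex 3.429 -3.712 -2.227
vertex 3.108 -1.838 -1.521
endloop
endfacet
facet normal 0.298 0.818 -0.492
outer loop
vertex 3.108 -1.838 -1.521
vertex 5.157 -2.87 -1.995
vertex 3.754 -2.82 -2.763
endloop
endfacet
facet normal 0.377 -0.574 -0.727
outer loop
vertex 3.754 -2.82 -2.763
vertex 4.832 -3.762 -1.459
vertex 3.429 -3.712 -2.227
endloop
endfacet
facet normal 0.377 -0.574 -0.727
outer loop
vertex 5.157 -2.87 -1.995
vertex 4.832 -3.762 -1.459
vertex 3.754 -2.82 -2.763
endloop
endfacet
facet normal -0.930 -0.005 -0.367
outer loop
vertex 2.405 1.176 2.441
vertex 2.06 0.636 3.323
vertex 2.117 1.713 3.164
endloop
endfacet
facet normal 0.204 0.823 -0.530
outer loop
vertex 2.405 1.176 2.441
vertex 2.117 1.713 3.164
vertex 3.605 1.183 2.915
endloop
endfacet
facet normal 0.205 0.823 -0.530
outer loop
vertex 3.605 1.183 2.915
vertex 2.117 1.713 3.164
vertex 3.316 1.72 3.638
endloop
endfacet
facet normal 0.930 0.006 0.367
outer loop
vertex 3.605 1.183 2.915
vertex 3.316 1.72 3.638
vertex 3.26 0.644 3.797
endloop
endfacet
facet normal -0.930 -0.005 -0.367
outer loop
vertex 2.117 1.713 3.164
vertex 2.06 0.636 3.323
vertex 1.786 1.44 4.007
endloop
endfacet
facet normal -0.111 0.957 0.266
outer loop
vertex 2.117 1.713 3.164
vertex 1.786 1.44 4.007
vertex 3.316 1.72 3.638
endloop
endfacet
facet normal -0.111 0.957 0.267
outer loop
vertex 3.316 1.72 3.638
vertex 1.786 1.44 4.007
vertex 2.986 1.447 4.48
endloop
endfacet
facet normal 0.930 0.006 0.367
outer loop
vertex 3.316 1.72 3.638
vertex 2.986 1.447 4.48
vertex 3.26 0.644 3.797
endloop
endfacet
facet normal -0.930 -0.005 -0.367
outer loop
vertex 1.786 1.44 4.007
vertex 2.06 0.636 3.323
vertex 1.661 0.561 4.335
endloop
endfacet
facet normal -0.342 0.371 0.863
outer loop
vertex 1.786 1.44 4.007
vertex 1.661 0.561 4.335
vertex 2.986 1.447 4.48
endloop
endfacet
facet normal -0.342 0.371 0.863
outer loop
vertex 2.986 1.447 4.48
vertex 1.661 0.561 4.335
vertex 2.861 0.568 4.808
endloop
endfacet
facet normal 0.930 0.005 0.367
outer loop
vertex 2.986 1.447 4.48
vertex 2.861 0.568 4.808
vertex 3.26 0.644 3.797
endloop
endfacet
facet normal -0.930 -0.005 -0.367
outer loop
vertex 1.661 0.561 4.335
vertex 2.06 0.636 3.323
vertex 1.837 -0.26 3.901
endloop
endfacet
facet normal -0.316 -0.495 0.809
outer loop
vertex 1.661 0.561 4.335
vertex 1.837 -0.26 3.901
vertex 2.861 0.568 4.808
endloop
endfacet
facet normal -0.317 -0.495 0.809
outer loop
vertex 2.861 0.568 4.808
vertex 1.837 -0.26 3.901
vertex 3.037 -0.253 4.375
endloop
endfacet
facet normal 0.930 0.006 0.367
outer loop
vertex 2.861 0.568 4.808
vertex 3.037 -0.253 4.375
vertex 3.26 0.644 3.797
endloop
endfacet
facet normal -0.930 -0.005 -0.367
outer loop
vertex 1.837 -0.26 3.901
vertex 2.06 0.636 3.323
vertex 2.181 -0.407 3.032
endloop
endfacet
facet normal -0.052 -0.988 0.146
outer loop
vertex 1.837 -0.26 3.901
vertex 2.181 -0.407 3.032
vertex 3.037 -0.253 4.375
endloop
endfacet
facet normal -0.052 -0.988 0.146
outer loop
vertex 3.037 -0.253 4.375
vertex 2.181 -0.407 3.032
vertex 3.381 -0.4 3.506
endloop
endfacet
facet normal 0.930 0.005 0.367
outer loop
vertex 3.037 -0.253 4.375
vertex 3.381 -0.4 3.506
vertex 3.26 0.644 3.797
endloop
endfacet
facet normal -0.930 -0.005 -0.367
outer loop
vertex 2.181 -0.407 3.032
vertex 2.06 0.636 3.323
vertex 2.434 0.232 2.382
endloop
endfacet
facet normal 0.252 -0.737 -0.627
outer loop
vertex 2.181 -0.407 3.032
vertex 2.434 0.232 2.382
vertex 3.381 -0.4 3.506
endloop
endfacet
facet normal 0.252 -0.737 -0.627
outer loop
vertex 3.381 -0.4 3.506
vertex 2.434 0.232 2.382
vertex 3.634 0.239 2.856
endloop
endfacet
facet normal 0.930 0.005 0.367
outer loop
vertex 3.381 -0.4 3.506
vertex 3.634 0.239 2.856
vertex 3.26 0.644 3.797
endloop
endfacet
facet normal -0.930 -0.006 -0.367
outer loop
vertex 2.434 0.232 2.382
vertex 2.06 0.636 3.323
vertex 2.405 1.176 2.441
endloop
endfacet
facet normal 0.366 0.069 -0.928
outer loop
vertex 2.434 0.232 2.382
vertex 2.405 1.176 2.441
vertex 3.634 0.239 2.856
endloop
endfacet
facet normal 0.366 0.069 -0.928
outer loop
vertex 3.634 0.239 2.856
vertex 2.405 1.176 2.441
vertex 3.605 1.183 2.915
endloop
endfacet
facet normal 0.930 0.006 0.367
outer loop
vertex 3.634 0.239 2.856
vertex 3.605 1.183 2.915
vertex 3.26 0.644 3.797
endloop
endfacet

endsolid


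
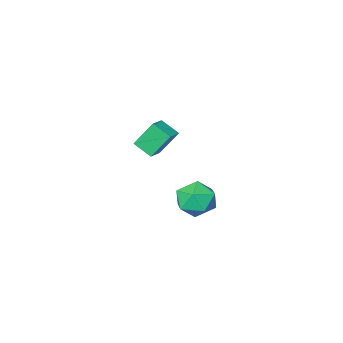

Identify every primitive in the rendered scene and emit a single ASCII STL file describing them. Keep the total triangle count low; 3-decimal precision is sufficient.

solid 
facet normal -0.474 0.291 0.831
outer loop
vertex -2.85 -3.194 3.306
vertex -2.099 -2.689 3.558
vertex -3.252 -2.331 2.774
endloop
endfacet
facet normal -0.799 -0.538 -0.269
outer loop
vertex -2.501 -2.791 1.462
vertex -2.85 -3.194 3.306
vertex -3.252 -2.331 2.774
endloop
endfacet
facet normal -0.474 0.292 0.831
outer loop
vertex -3.252 -2.331 2.774
vertex -2.099 -2.689 3.558
vertex -2.5 -1.826 3.026
endloop
endfacet
facet normal -0.368 0.791 -0.488
outer loop
vertex -2.5 -1.826 3.026
vertex -2.501 -2.791 1.462
vertex -3.252 -2.331 2.774
endloop
endfacet
facet normal 0.368 -0.791 0.488
outer loop
vertex -2.85 -3.194 3.306
vertex -1.348 -3.149 2.246
vertex -2.099 -2.689 3.558
endloop
endfacet
facet normal -0.800 -0.537 -0.269
outer loop
vertex -2.1 -3.654 1.994
vertex -2.85 -3.194 3.306
vertex -2.501 -2.791 1.462
endloop
endfacet
facet normal 0.368 -0.792 0.488
outer loop
vertex -2.1 -3.654 1.994
vertex -1.348 -3.149 2.246
vertex -2.85 -3.194 3.306
endloop
endfacet
facet normal 0.799 0.537 0.269
outer loop
vertex -2.099 -2.689 3.558
vertex -1.348 -3.149 2.246
vertex -2.5 -1.826 3.026
endloop
endfacet
facet normal -0.368 0.791 -0.488
outer loop
vertex -1.75 -2.286 1.714
vertex -2.501 -2.791 1.462
vertex -2.5 -1.826 3.026
endloop
endfacet
facet normal 0.799 0.538 0.268
outer loop
vertex -2.5 -1.826 3.026
vertex -1.348 -3.149 2.246
vertex -1.75 -2.286 1.714
endloop
endfacet
facet normal 0.475 -0.291 -0.831
outer loop
vertex -1.75 -2.286 1.714
vertex -2.1 -3.654 1.994
vertex -2.501 -2.791 1.462
endloop
endfacet
facet normal 0.474 -0.291 -0.831
outer loop
vertex -1.348 -3.149 2.246
vertex -2.1 -3.654 1.994
vertex -1.75 -2.286 1.714
endloop
endfacet
facet normal -0.716 0.066 0.695
outer loop
vertex -1.565 3.415 2.448
vertex -1.972 2.53 2.113
vertex -1.255 2.52 2.853
endloop
endfacet
facet normal -0.114 0.377 0.919
outer loop
vertex -1.565 3.415 2.448
vertex -1.255 2.52 2.853
vertex -0.565 3.254 2.638
endloop
endfacet
facet normal 0.057 0.889 0.454
outer loop
vertex -1.565 3.415 2.448
vertex -0.565 3.254 2.638
vertex -0.856 3.718 1.765
endloop
endfacet
facet normal -0.439 0.896 -0.058
outer loop
vertex -1.565 3.415 2.448
vertex -0.856 3.718 1.765
vertex -1.725 3.271 1.441
endloop
endfacet
facet normal -0.917 0.388 0.090
outer loop
vertex -1.565 3.415 2.448
vertex -1.725 3.271 1.441
vertex -1.972 2.53 2.113
endloop
endfacet
facet normal 0.405 -0.115 0.907
outer loop
vertex -0.565 3.254 2.638
vertex -1.255 2.52 2.853
vertex -0.355 2.269 2.419
endloop
endfacet
facet normal -0.570 -0.616 0.544
outer loop
vertex -1.255 2.52 2.853
vertex -1.972 2.53 2.113
vertex -1.224 1.822 2.095
endloop
endfacet
facet normal -0.896 -0.095 -0.434
outer loop
vertex -1.972 2.53 2.113
vertex -1.725 3.271 1.441
vertex -1.515 2.286 1.222
endloop
endfacet
facet normal -0.123 0.728 -0.675
outer loop
vertex -1.725 3.271 1.441
vertex -0.856 3.718 1.765
vertex -0.825 3.02 1.007
endloop
endfacet
facet normal 0.681 0.716 0.153
outer loop
vertex -0.856 3.718 1.765
vertex -0.565 3.254 2.638
vertex -0.108 3.01 1.747
endloop
endfacet
facet normal 0.439 -0.896 0.058
outer loop
vertex -0.515 2.125 1.412
vertex -0.355 2.269 2.419
vertex -1.224 1.822 2.095
endloop
endfacet
facet normal -0.057 -0.889 -0.454
outer loop
vertex -0.515 2.125 1.412
vertex -1.224 1.822 2.095
vertex -1.515 2.286 1.222
endloop
endfacet
facet normal 0.114 -0.377 -0.919
outer loop
vertex -0.515 2.125 1.412
vertex -1.515 2.286 1.222
vertex -0.825 3.02 1.007
endloop
endfacet
facet normal 0.716 -0.066 -0.695
outer loop
vertex -0.515 2.125 1.412
vertex -0.825 3.02 1.007
vertex -0.108 3.01 1.747
endloop
endfacet
facet normal 0.917 -0.388 -0.090
outer loop
vertex -0.515 2.125 1.412
vertex -0.108 3.01 1.747
vertex -0.355 2.269 2.419
endloop
endfacet
facet normal 0.123 -0.728 0.675
outer loop
vertex -1.224 1.822 2.095
vertex -0.355 2.269 2.419
vertex -1.255 2.52 2.853
endloop
endfacet
facet normal -0.681 -0.716 -0.153
outer loop
vertex -1.515 2.286 1.222
vertex -1.224 1.822 2.095
vertex -1.972 2.53 2.113
endloop
endfacet
facet normal -0.405 0.115 -0.907
outer loop
vertex -0.825 3.02 1.007
vertex -1.515 2.286 1.222
vertex -1.725 3.271 1.441
endloop
endfacet
facet normal 0.570 0.616 -0.544
outer loop
vertex -0.108 3.01 1.747
vertex -0.825 3.02 1.007
vertex -0.856 3.718 1.765
endloop
endfacet
facet normal 0.896 0.095 0.434
outer loop
vertex -0.355 2.269 2.419
vertex -0.108 3.01 1.747
vertex -0.565 3.254 2.638
endloop
endfacet

endsolid


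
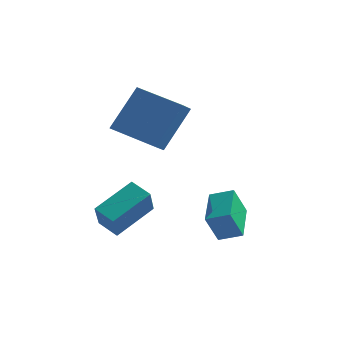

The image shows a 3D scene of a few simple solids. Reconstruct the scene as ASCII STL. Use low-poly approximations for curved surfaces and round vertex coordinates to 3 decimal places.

solid 
facet normal -0.315 -0.515 -0.797
outer loop
vertex -0.738 1.264 2.557
vertex -2.58 1.748 2.971
vertex -0.665 1.936 2.094
endloop
endfacet
facet normal 0.945 -0.249 -0.212
outer loop
vertex -0.02 2.992 3.729
vertex -0.738 1.264 2.557
vertex -0.665 1.936 2.094
endloop
endfacet
facet normal -0.315 -0.515 -0.797
outer loop
vertex -0.665 1.936 2.094
vertex -2.58 1.748 2.971
vertex -2.508 2.421 2.508
endloop
endfacet
facet normal 0.089 0.820 -0.565
outer loop
vertex -2.508 2.421 2.508
vertex -0.02 2.992 3.729
vertex -0.665 1.936 2.094
endloop
endfacet
facet normal -0.089 -0.820 0.565
outer loop
vertex -0.738 1.264 2.557
vertex -1.935 2.804 4.606
vertex -2.58 1.748 2.971
endloop
endfacet
facet normal 0.945 -0.248 -0.213
outer loop
vertex -0.092 2.319 4.192
vertex -0.738 1.264 2.557
vertex -0.02 2.992 3.729
endloop
endfacet
facet normal -0.089 -0.821 0.565
outer loop
vertex -0.092 2.319 4.192
vertex -1.935 2.804 4.606
vertex -0.738 1.264 2.557
endloop
endfacet
facet normal -0.945 0.248 0.213
outer loop
vertex -2.58 1.748 2.971
vertex -1.935 2.804 4.606
vertex -2.508 2.421 2.508
endloop
endfacet
facet normal 0.089 0.821 -0.565
outer loop
vertex -1.862 3.476 4.143
vertex -0.02 2.992 3.729
vertex -2.508 2.421 2.508
endloop
endfacet
facet normal -0.945 0.249 0.213
outer loop
vertex -2.508 2.421 2.508
vertex -1.935 2.804 4.606
vertex -1.862 3.476 4.143
endloop
endfacet
facet normal 0.315 0.515 0.797
outer loop
vertex -1.862 3.476 4.143
vertex -0.092 2.319 4.192
vertex -0.02 2.992 3.729
endloop
endfacet
facet normal 0.315 0.515 0.797
outer loop
vertex -1.935 2.804 4.606
vertex -0.092 2.319 4.192
vertex -1.862 3.476 4.143
endloop
endfacet
facet normal -0.865 0.360 0.349
outer loop
vertex -2.223 -0.789 0.328
vertex -1.355 0.54 1.11
vertex -2.364 -0.036 -0.796
endloop
endfacet
facet normal -0.490 -0.751 -0.442
outer loop
vertex -1.585 -0.36 -1.11
vertex -2.223 -0.789 0.328
vertex -2.364 -0.036 -0.796
endloop
endfacet
facet normal -0.865 0.360 0.349
outer loop
vertex -2.364 -0.036 -0.796
vertex -1.355 0.54 1.11
vertex -1.495 1.293 -0.014
endloop
endfacet
facet normal -0.103 0.554 -0.826
outer loop
vertex -1.495 1.293 -0.014
vertex -1.585 -0.36 -1.11
vertex -2.364 -0.036 -0.796
endloop
endfacet
facet normal 0.103 -0.554 0.826
outer loop
vertex -2.223 -0.789 0.328
vertex -0.576 0.216 0.796
vertex -1.355 0.54 1.11
endloop
endfacet
facet normal -0.491 -0.751 -0.442
outer loop
vertex -1.445 -1.113 0.014
vertex -2.223 -0.789 0.328
vertex -1.585 -0.36 -1.11
endloop
endfacet
facet normal 0.103 -0.554 0.826
outer loop
vertex -1.445 -1.113 0.014
vertex -0.576 0.216 0.796
vertex -2.223 -0.789 0.328
endloop
endfacet
facet normal 0.491 0.751 0.442
outer loop
vertex -1.355 0.54 1.11
vertex -0.576 0.216 0.796
vertex -1.495 1.293 -0.014
endloop
endfacet
facet normal -0.103 0.554 -0.826
outer loop
vertex -0.717 0.969 -0.328
vertex -1.585 -0.36 -1.11
vertex -1.495 1.293 -0.014
endloop
endfacet
facet normal 0.491 0.751 0.442
outer loop
vertex -1.495 1.293 -0.014
vertex -0.576 0.216 0.796
vertex -0.717 0.969 -0.328
endloop
endfacet
facet normal 0.865 -0.360 -0.349
outer loop
vertex -0.717 0.969 -0.328
vertex -1.445 -1.113 0.014
vertex -1.585 -0.36 -1.11
endloop
endfacet
facet normal 0.865 -0.360 -0.350
outer loop
vertex -0.576 0.216 0.796
vertex -1.445 -1.113 0.014
vertex -0.717 0.969 -0.328
endloop
endfacet
facet normal -0.933 -0.113 -0.342
outer loop
vertex 1.419 0.044 -0.006
vertex 1.102 1.57 0.356
vertex 1.789 0.387 -1.127
endloop
endfacet
facet normal 0.199 -0.954 -0.226
outer loop
vertex 2.638 0.49 -0.816
vertex 1.419 0.044 -0.006
vertex 1.789 0.387 -1.127
endloop
endfacet
facet normal -0.933 -0.113 -0.342
outer loop
vertex 1.789 0.387 -1.127
vertex 1.102 1.57 0.356
vertex 1.472 1.913 -0.766
endloop
endfacet
facet normal 0.300 0.278 -0.912
outer loop
vertex 1.472 1.913 -0.766
vertex 2.638 0.49 -0.816
vertex 1.789 0.387 -1.127
endloop
endfacet
facet normal -0.300 -0.279 0.912
outer loop
vertex 1.419 0.044 -0.006
vertex 1.951 1.673 0.667
vertex 1.102 1.57 0.356
endloop
endfacet
facet normal 0.199 -0.954 -0.226
outer loop
vertex 2.268 0.147 0.306
vertex 1.419 0.044 -0.006
vertex 2.638 0.49 -0.816
endloop
endfacet
facet normal -0.301 -0.278 0.912
outer loop
vertex 2.268 0.147 0.306
vertex 1.951 1.673 0.667
vertex 1.419 0.044 -0.006
endloop
endfacet
facet normal -0.199 0.954 0.226
outer loop
vertex 1.102 1.57 0.356
vertex 1.951 1.673 0.667
vertex 1.472 1.913 -0.766
endloop
endfacet
facet normal 0.301 0.279 -0.912
outer loop
vertex 2.321 2.016 -0.454
vertex 2.638 0.49 -0.816
vertex 1.472 1.913 -0.766
endloop
endfacet
facet normal -0.199 0.954 0.226
outer loop
vertex 1.472 1.913 -0.766
vertex 1.951 1.673 0.667
vertex 2.321 2.016 -0.454
endloop
endfacet
facet normal 0.933 0.113 0.342
outer loop
vertex 2.321 2.016 -0.454
vertex 2.268 0.147 0.306
vertex 2.638 0.49 -0.816
endloop
endfacet
facet normal 0.933 0.113 0.342
outer loop
vertex 1.951 1.673 0.667
vertex 2.268 0.147 0.306
vertex 2.321 2.016 -0.454
endloop
endfacet

endsolid


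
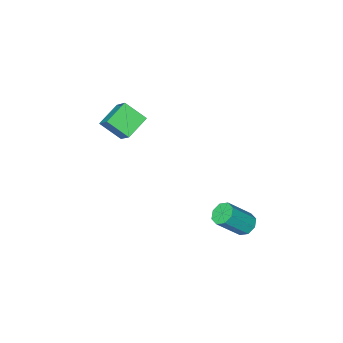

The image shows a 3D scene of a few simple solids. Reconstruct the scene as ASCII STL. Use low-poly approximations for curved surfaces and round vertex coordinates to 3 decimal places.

solid 
facet normal -0.660 0.190 -0.727
outer loop
vertex -1.0 2.58 -3.186
vertex -1.336 2.832 -2.815
vertex -0.919 3.0 -3.15
endloop
endfacet
facet normal 0.727 -0.082 -0.682
outer loop
vertex -1.0 2.58 -3.186
vertex -0.919 3.0 -3.15
vertex -0.009 2.295 -2.096
endloop
endfacet
facet normal 0.727 -0.082 -0.682
outer loop
vertex -0.009 2.295 -2.096
vertex -0.919 3.0 -3.15
vertex 0.072 2.715 -2.06
endloop
endfacet
facet normal 0.661 -0.190 0.726
outer loop
vertex -0.009 2.295 -2.096
vertex 0.072 2.715 -2.06
vertex -0.344 2.548 -1.725
endloop
endfacet
facet normal -0.660 0.190 -0.727
outer loop
vertex -0.919 3.0 -3.15
vertex -1.336 2.832 -2.815
vertex -1.082 3.321 -2.918
endloop
endfacet
facet normal 0.647 0.634 -0.423
outer loop
vertex -0.919 3.0 -3.15
vertex -1.082 3.321 -2.918
vertex 0.072 2.715 -2.06
endloop
endfacet
facet normal 0.647 0.634 -0.423
outer loop
vertex 0.072 2.715 -2.06
vertex -1.082 3.321 -2.918
vertex -0.091 3.036 -1.828
endloop
endfacet
facet normal 0.661 -0.189 0.726
outer loop
vertex 0.072 2.715 -2.06
vertex -0.091 3.036 -1.828
vertex -0.344 2.548 -1.725
endloop
endfacet
facet normal -0.662 0.191 -0.725
outer loop
vertex -1.082 3.321 -2.918
vertex -1.336 2.832 -2.815
vertex -1.393 3.356 -2.625
endloop
endfacet
facet normal 0.189 0.978 0.084
outer loop
vertex -1.082 3.321 -2.918
vertex -1.393 3.356 -2.625
vertex -0.091 3.036 -1.828
endloop
endfacet
facet normal 0.189 0.978 0.084
outer loop
vertex -0.091 3.036 -1.828
vertex -1.393 3.356 -2.625
vertex -0.402 3.071 -1.536
endloop
endfacet
facet normal 0.661 -0.189 0.726
outer loop
vertex -0.091 3.036 -1.828
vertex -0.402 3.071 -1.536
vertex -0.344 2.548 -1.725
endloop
endfacet
facet normal -0.660 0.192 -0.727
outer loop
vertex -1.393 3.356 -2.625
vertex -1.336 2.832 -2.815
vertex -1.671 3.085 -2.444
endloop
endfacet
facet normal -0.379 0.750 0.541
outer loop
vertex -1.393 3.356 -2.625
vertex -1.671 3.085 -2.444
vertex -0.402 3.071 -1.536
endloop
endfacet
facet normal -0.379 0.751 0.541
outer loop
vertex -0.402 3.071 -1.536
vertex -1.671 3.085 -2.444
vertex -0.68 2.8 -1.354
endloop
endfacet
facet normal 0.660 -0.189 0.727
outer loop
vertex -0.402 3.071 -1.536
vertex -0.68 2.8 -1.354
vertex -0.344 2.548 -1.725
endloop
endfacet
facet normal -0.661 0.190 -0.726
outer loop
vertex -1.671 3.085 -2.444
vertex -1.336 2.832 -2.815
vertex -1.752 2.665 -2.48
endloop
endfacet
facet normal -0.727 0.082 0.682
outer loop
vertex -1.671 3.085 -2.444
vertex -1.752 2.665 -2.48
vertex -0.68 2.8 -1.354
endloop
endfacet
facet normal -0.727 0.082 0.682
outer loop
vertex -0.68 2.8 -1.354
vertex -1.752 2.665 -2.48
vertex -0.761 2.38 -1.39
endloop
endfacet
facet normal 0.660 -0.190 0.727
outer loop
vertex -0.68 2.8 -1.354
vertex -0.761 2.38 -1.39
vertex -0.344 2.548 -1.725
endloop
endfacet
facet normal -0.661 0.189 -0.726
outer loop
vertex -1.752 2.665 -2.48
vertex -1.336 2.832 -2.815
vertex -1.589 2.344 -2.712
endloop
endfacet
facet normal -0.647 -0.634 0.423
outer loop
vertex -1.752 2.665 -2.48
vertex -1.589 2.344 -2.712
vertex -0.761 2.38 -1.39
endloop
endfacet
facet normal -0.647 -0.634 0.423
outer loop
vertex -0.761 2.38 -1.39
vertex -1.589 2.344 -2.712
vertex -0.598 2.059 -1.622
endloop
endfacet
facet normal 0.660 -0.190 0.727
outer loop
vertex -0.761 2.38 -1.39
vertex -0.598 2.059 -1.622
vertex -0.344 2.548 -1.725
endloop
endfacet
facet normal -0.661 0.189 -0.726
outer loop
vertex -1.589 2.344 -2.712
vertex -1.336 2.832 -2.815
vertex -1.278 2.309 -3.004
endloop
endfacet
facet normal -0.189 -0.978 -0.084
outer loop
vertex -1.589 2.344 -2.712
vertex -1.278 2.309 -3.004
vertex -0.598 2.059 -1.622
endloop
endfacet
facet normal -0.189 -0.978 -0.084
outer loop
vertex -0.598 2.059 -1.622
vertex -1.278 2.309 -3.004
vertex -0.287 2.024 -1.915
endloop
endfacet
facet normal 0.662 -0.191 0.725
outer loop
vertex -0.598 2.059 -1.622
vertex -0.287 2.024 -1.915
vertex -0.344 2.548 -1.725
endloop
endfacet
facet normal -0.660 0.189 -0.727
outer loop
vertex -1.278 2.309 -3.004
vertex -1.336 2.832 -2.815
vertex -1.0 2.58 -3.186
endloop
endfacet
facet normal 0.378 -0.751 -0.541
outer loop
vertex -1.278 2.309 -3.004
vertex -1.0 2.58 -3.186
vertex -0.287 2.024 -1.915
endloop
endfacet
facet normal 0.379 -0.751 -0.541
outer loop
vertex -0.287 2.024 -1.915
vertex -1.0 2.58 -3.186
vertex -0.009 2.295 -2.096
endloop
endfacet
facet normal 0.660 -0.192 0.727
outer loop
vertex -0.287 2.024 -1.915
vertex -0.009 2.295 -2.096
vertex -0.344 2.548 -1.725
endloop
endfacet
facet normal -0.887 -0.190 0.421
outer loop
vertex 0.713 -2.545 2.309
vertex 0.209 -1.739 1.61
vertex 0.495 -3.427 1.451
endloop
endfacet
facet normal 0.427 -0.682 0.593
outer loop
vertex 1.551 -3.201 0.95
vertex 0.713 -2.545 2.309
vertex 0.495 -3.427 1.451
endloop
endfacet
facet normal -0.887 -0.190 0.420
outer loop
vertex 0.495 -3.427 1.451
vertex 0.209 -1.739 1.61
vertex -0.009 -2.621 0.751
endloop
endfacet
facet normal -0.175 -0.706 -0.687
outer loop
vertex -0.009 -2.621 0.751
vertex 1.551 -3.201 0.95
vertex 0.495 -3.427 1.451
endloop
endfacet
facet normal 0.175 0.705 0.687
outer loop
vertex 0.713 -2.545 2.309
vertex 1.265 -1.513 1.109
vertex 0.209 -1.739 1.61
endloop
endfacet
facet normal 0.427 -0.683 0.593
outer loop
vertex 1.769 -2.319 1.809
vertex 0.713 -2.545 2.309
vertex 1.551 -3.201 0.95
endloop
endfacet
facet normal 0.174 0.706 0.687
outer loop
vertex 1.769 -2.319 1.809
vertex 1.265 -1.513 1.109
vertex 0.713 -2.545 2.309
endloop
endfacet
facet normal -0.427 0.683 -0.593
outer loop
vertex 0.209 -1.739 1.61
vertex 1.265 -1.513 1.109
vertex -0.009 -2.621 0.751
endloop
endfacet
facet normal -0.174 -0.705 -0.687
outer loop
vertex 1.047 -2.395 0.251
vertex 1.551 -3.201 0.95
vertex -0.009 -2.621 0.751
endloop
endfacet
facet normal -0.427 0.683 -0.593
outer loop
vertex -0.009 -2.621 0.751
vertex 1.265 -1.513 1.109
vertex 1.047 -2.395 0.251
endloop
endfacet
facet normal 0.887 0.190 -0.420
outer loop
vertex 1.047 -2.395 0.251
vertex 1.769 -2.319 1.809
vertex 1.551 -3.201 0.95
endloop
endfacet
facet normal 0.887 0.190 -0.420
outer loop
vertex 1.265 -1.513 1.109
vertex 1.769 -2.319 1.809
vertex 1.047 -2.395 0.251
endloop
endfacet

endsolid


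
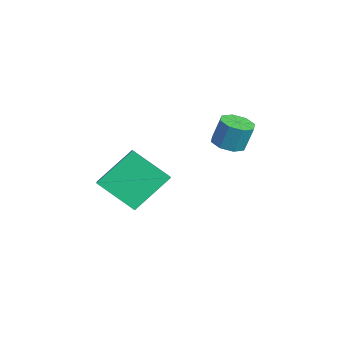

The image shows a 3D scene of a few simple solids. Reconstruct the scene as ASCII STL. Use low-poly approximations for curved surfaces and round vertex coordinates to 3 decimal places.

solid 
facet normal -0.868 0.167 -0.468
outer loop
vertex -0.006 -1.961 -1.364
vertex -0.442 -0.462 -0.02
vertex 0.866 -0.671 -2.521
endloop
endfacet
facet normal 0.212 -0.728 -0.652
outer loop
vertex 2.462 -0.978 -1.66
vertex -0.006 -1.961 -1.364
vertex 0.866 -0.671 -2.521
endloop
endfacet
facet normal -0.868 0.167 -0.468
outer loop
vertex 0.866 -0.671 -2.521
vertex -0.442 -0.462 -0.02
vertex 0.43 0.828 -1.177
endloop
endfacet
facet normal 0.450 0.665 -0.596
outer loop
vertex 0.43 0.828 -1.177
vertex 2.462 -0.978 -1.66
vertex 0.866 -0.671 -2.521
endloop
endfacet
facet normal -0.450 -0.665 0.596
outer loop
vertex -0.006 -1.961 -1.364
vertex 1.154 -0.769 0.841
vertex -0.442 -0.462 -0.02
endloop
endfacet
facet normal 0.212 -0.728 -0.652
outer loop
vertex 1.59 -2.268 -0.503
vertex -0.006 -1.961 -1.364
vertex 2.462 -0.978 -1.66
endloop
endfacet
facet normal -0.450 -0.665 0.596
outer loop
vertex 1.59 -2.268 -0.503
vertex 1.154 -0.769 0.841
vertex -0.006 -1.961 -1.364
endloop
endfacet
facet normal -0.212 0.728 0.652
outer loop
vertex -0.442 -0.462 -0.02
vertex 1.154 -0.769 0.841
vertex 0.43 0.828 -1.177
endloop
endfacet
facet normal 0.450 0.665 -0.596
outer loop
vertex 2.026 0.521 -0.316
vertex 2.462 -0.978 -1.66
vertex 0.43 0.828 -1.177
endloop
endfacet
facet normal -0.212 0.728 0.652
outer loop
vertex 0.43 0.828 -1.177
vertex 1.154 -0.769 0.841
vertex 2.026 0.521 -0.316
endloop
endfacet
facet normal 0.868 -0.167 0.468
outer loop
vertex 2.026 0.521 -0.316
vertex 1.59 -2.268 -0.503
vertex 2.462 -0.978 -1.66
endloop
endfacet
facet normal 0.868 -0.167 0.468
outer loop
vertex 1.154 -0.769 0.841
vertex 1.59 -2.268 -0.503
vertex 2.026 0.521 -0.316
endloop
endfacet
facet normal -0.079 -0.284 -0.956
outer loop
vertex 1.104 2.648 0.539
vertex 0.561 3.126 0.442
vertex 1.288 3.149 0.375
endloop
endfacet
facet normal 0.941 -0.338 0.022
outer loop
vertex 1.104 2.648 0.539
vertex 1.288 3.149 0.375
vertex 1.202 2.996 1.715
endloop
endfacet
facet normal 0.942 -0.336 0.022
outer loop
vertex 1.202 2.996 1.715
vertex 1.288 3.149 0.375
vertex 1.385 3.498 1.551
endloop
endfacet
facet normal 0.079 0.283 0.956
outer loop
vertex 1.202 2.996 1.715
vertex 1.385 3.498 1.551
vertex 0.659 3.474 1.618
endloop
endfacet
facet normal -0.079 -0.282 -0.956
outer loop
vertex 1.288 3.149 0.375
vertex 0.561 3.126 0.442
vertex 1.046 3.637 0.251
endloop
endfacet
facet normal 0.898 0.397 -0.192
outer loop
vertex 1.288 3.149 0.375
vertex 1.046 3.637 0.251
vertex 1.385 3.498 1.551
endloop
endfacet
facet normal 0.898 0.396 -0.192
outer loop
vertex 1.385 3.498 1.551
vertex 1.046 3.637 0.251
vertex 1.143 3.986 1.426
endloop
endfacet
facet normal 0.079 0.284 0.956
outer loop
vertex 1.385 3.498 1.551
vertex 1.143 3.986 1.426
vertex 0.659 3.474 1.618
endloop
endfacet
facet normal -0.078 -0.283 -0.956
outer loop
vertex 1.046 3.637 0.251
vertex 0.561 3.126 0.442
vertex 0.52 3.826 0.238
endloop
endfacet
facet normal 0.330 0.897 -0.294
outer loop
vertex 1.046 3.637 0.251
vertex 0.52 3.826 0.238
vertex 1.143 3.986 1.426
endloop
endfacet
facet normal 0.328 0.898 -0.293
outer loop
vertex 1.143 3.986 1.426
vertex 0.52 3.826 0.238
vertex 0.617 4.174 1.414
endloop
endfacet
facet normal 0.079 0.283 0.956
outer loop
vertex 1.143 3.986 1.426
vertex 0.617 4.174 1.414
vertex 0.659 3.474 1.618
endloop
endfacet
facet normal -0.079 -0.283 -0.956
outer loop
vertex 0.52 3.826 0.238
vertex 0.561 3.126 0.442
vertex 0.018 3.604 0.345
endloop
endfacet
facet normal -0.434 0.873 -0.223
outer loop
vertex 0.52 3.826 0.238
vertex 0.018 3.604 0.345
vertex 0.617 4.174 1.414
endloop
endfacet
facet normal -0.434 0.873 -0.222
outer loop
vertex 0.617 4.174 1.414
vertex 0.018 3.604 0.345
vertex 0.116 3.952 1.521
endloop
endfacet
facet normal 0.079 0.283 0.956
outer loop
vertex 0.617 4.174 1.414
vertex 0.116 3.952 1.521
vertex 0.659 3.474 1.618
endloop
endfacet
facet normal -0.079 -0.283 -0.956
outer loop
vertex 0.018 3.604 0.345
vertex 0.561 3.126 0.442
vertex -0.165 3.102 0.509
endloop
endfacet
facet normal -0.942 0.336 -0.021
outer loop
vertex 0.018 3.604 0.345
vertex -0.165 3.102 0.509
vertex 0.116 3.952 1.521
endloop
endfacet
facet normal -0.941 0.338 -0.023
outer loop
vertex 0.116 3.952 1.521
vertex -0.165 3.102 0.509
vertex -0.068 3.451 1.685
endloop
endfacet
facet normal 0.079 0.284 0.956
outer loop
vertex 0.116 3.952 1.521
vertex -0.068 3.451 1.685
vertex 0.659 3.474 1.618
endloop
endfacet
facet normal -0.079 -0.284 -0.956
outer loop
vertex -0.165 3.102 0.509
vertex 0.561 3.126 0.442
vertex 0.077 2.614 0.634
endloop
endfacet
facet normal -0.898 -0.396 0.192
outer loop
vertex -0.165 3.102 0.509
vertex 0.077 2.614 0.634
vertex -0.068 3.451 1.685
endloop
endfacet
facet normal -0.898 -0.396 0.192
outer loop
vertex -0.068 3.451 1.685
vertex 0.077 2.614 0.634
vertex 0.174 2.963 1.809
endloop
endfacet
facet normal 0.079 0.282 0.956
outer loop
vertex -0.068 3.451 1.685
vertex 0.174 2.963 1.809
vertex 0.659 3.474 1.618
endloop
endfacet
facet normal -0.079 -0.283 -0.956
outer loop
vertex 0.077 2.614 0.634
vertex 0.561 3.126 0.442
vertex 0.603 2.426 0.646
endloop
endfacet
facet normal -0.328 -0.898 0.294
outer loop
vertex 0.077 2.614 0.634
vertex 0.603 2.426 0.646
vertex 0.174 2.963 1.809
endloop
endfacet
facet normal -0.330 -0.898 0.293
outer loop
vertex 0.174 2.963 1.809
vertex 0.603 2.426 0.646
vertex 0.7 2.774 1.822
endloop
endfacet
facet normal 0.078 0.283 0.956
outer loop
vertex 0.174 2.963 1.809
vertex 0.7 2.774 1.822
vertex 0.659 3.474 1.618
endloop
endfacet
facet normal -0.079 -0.283 -0.956
outer loop
vertex 0.603 2.426 0.646
vertex 0.561 3.126 0.442
vertex 1.104 2.648 0.539
endloop
endfacet
facet normal 0.434 -0.873 0.222
outer loop
vertex 0.603 2.426 0.646
vertex 1.104 2.648 0.539
vertex 0.7 2.774 1.822
endloop
endfacet
facet normal 0.434 -0.873 0.222
outer loop
vertex 0.7 2.774 1.822
vertex 1.104 2.648 0.539
vertex 1.202 2.996 1.715
endloop
endfacet
facet normal 0.079 0.283 0.956
outer loop
vertex 0.7 2.774 1.822
vertex 1.202 2.996 1.715
vertex 0.659 3.474 1.618
endloop
endfacet

endsolid
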